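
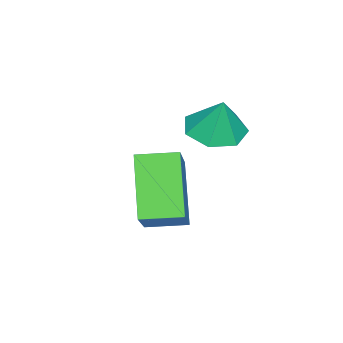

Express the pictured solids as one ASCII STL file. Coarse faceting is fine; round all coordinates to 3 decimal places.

solid 
facet normal -0.195 -0.264 -0.945
outer loop
vertex -1.474 -2.056 -1.568
vertex -2.276 -2.237 -1.352
vertex -1.954 -1.499 -1.625
endloop
endfacet
facet normal 0.722 0.647 0.243
outer loop
vertex -1.474 -2.056 -1.568
vertex -1.954 -1.499 -1.625
vertex -2.044 -1.923 -0.228
endloop
endfacet
facet normal -0.195 -0.264 -0.945
outer loop
vertex -1.954 -1.499 -1.625
vertex -2.276 -2.237 -1.352
vertex -2.677 -1.498 -1.476
endloop
endfacet
facet normal 0.062 0.954 0.294
outer loop
vertex -1.954 -1.499 -1.625
vertex -2.677 -1.498 -1.476
vertex -2.044 -1.923 -0.228
endloop
endfacet
facet normal -0.195 -0.264 -0.945
outer loop
vertex -2.677 -1.498 -1.476
vertex -2.276 -2.237 -1.352
vertex -3.097 -2.053 -1.234
endloop
endfacet
facet normal -0.566 0.650 0.508
outer loop
vertex -2.677 -1.498 -1.476
vertex -3.097 -2.053 -1.234
vertex -2.044 -1.923 -0.228
endloop
endfacet
facet normal -0.195 -0.264 -0.945
outer loop
vertex -3.097 -2.053 -1.234
vertex -2.276 -2.237 -1.352
vertex -2.9 -2.747 -1.081
endloop
endfacet
facet normal -0.688 -0.036 0.725
outer loop
vertex -3.097 -2.053 -1.234
vertex -2.9 -2.747 -1.081
vertex -2.044 -1.923 -0.228
endloop
endfacet
facet normal -0.195 -0.264 -0.945
outer loop
vertex -2.9 -2.747 -1.081
vertex -2.276 -2.237 -1.352
vertex -2.232 -3.057 -1.132
endloop
endfacet
facet normal -0.213 -0.587 0.781
outer loop
vertex -2.9 -2.747 -1.081
vertex -2.232 -3.057 -1.132
vertex -2.044 -1.923 -0.228
endloop
endfacet
facet normal -0.195 -0.264 -0.945
outer loop
vertex -2.232 -3.057 -1.132
vertex -2.276 -2.237 -1.352
vertex -1.598 -2.749 -1.349
endloop
endfacet
facet normal 0.503 -0.588 0.633
outer loop
vertex -2.232 -3.057 -1.132
vertex -1.598 -2.749 -1.349
vertex -2.044 -1.923 -0.228
endloop
endfacet
facet normal -0.195 -0.264 -0.945
outer loop
vertex -1.598 -2.749 -1.349
vertex -2.276 -2.237 -1.352
vertex -1.474 -2.056 -1.568
endloop
endfacet
facet normal 0.918 -0.040 0.394
outer loop
vertex -1.598 -2.749 -1.349
vertex -1.474 -2.056 -1.568
vertex -2.044 -1.923 -0.228
endloop
endfacet
facet normal -0.708 -0.277 -0.650
outer loop
vertex -1.468 -3.949 -2.724
vertex -1.953 -2.932 -2.629
vertex -0.362 -3.281 -4.212
endloop
endfacet
facet normal 0.429 -0.899 -0.085
outer loop
vertex 1.053 -2.728 -2.911
vertex -1.468 -3.949 -2.724
vertex -0.362 -3.281 -4.212
endloop
endfacet
facet normal -0.708 -0.276 -0.650
outer loop
vertex -0.362 -3.281 -4.212
vertex -1.953 -2.932 -2.629
vertex -0.847 -2.265 -4.116
endloop
endfacet
facet normal 0.561 0.339 -0.755
outer loop
vertex -0.847 -2.265 -4.116
vertex 1.053 -2.728 -2.911
vertex -0.362 -3.281 -4.212
endloop
endfacet
facet normal -0.562 -0.338 0.755
outer loop
vertex -1.468 -3.949 -2.724
vertex -0.538 -2.379 -1.328
vertex -1.953 -2.932 -2.629
endloop
endfacet
facet normal 0.429 -0.899 -0.084
outer loop
vertex -0.053 -3.395 -1.424
vertex -1.468 -3.949 -2.724
vertex 1.053 -2.728 -2.911
endloop
endfacet
facet normal -0.561 -0.339 0.755
outer loop
vertex -0.053 -3.395 -1.424
vertex -0.538 -2.379 -1.328
vertex -1.468 -3.949 -2.724
endloop
endfacet
facet normal -0.429 0.899 0.084
outer loop
vertex -1.953 -2.932 -2.629
vertex -0.538 -2.379 -1.328
vertex -0.847 -2.265 -4.116
endloop
endfacet
facet normal 0.561 0.338 -0.755
outer loop
vertex 0.568 -1.711 -2.816
vertex 1.053 -2.728 -2.911
vertex -0.847 -2.265 -4.116
endloop
endfacet
facet normal -0.430 0.899 0.084
outer loop
vertex -0.847 -2.265 -4.116
vertex -0.538 -2.379 -1.328
vertex 0.568 -1.711 -2.816
endloop
endfacet
facet normal 0.707 0.277 0.650
outer loop
vertex 0.568 -1.711 -2.816
vertex -0.053 -3.395 -1.424
vertex 1.053 -2.728 -2.911
endloop
endfacet
facet normal 0.708 0.276 0.650
outer loop
vertex -0.538 -2.379 -1.328
vertex -0.053 -3.395 -1.424
vertex 0.568 -1.711 -2.816
endloop
endfacet

endsolid


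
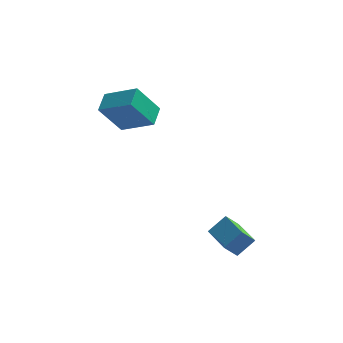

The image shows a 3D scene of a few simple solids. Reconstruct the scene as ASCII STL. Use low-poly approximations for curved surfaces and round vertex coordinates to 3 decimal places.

solid 
facet normal -0.649 -0.407 -0.643
outer loop
vertex 1.19 -4.832 -2.136
vertex 0.468 -3.691 -2.13
vertex 1.682 -4.516 -2.833
endloop
endfacet
facet normal 0.535 -0.845 -0.006
outer loop
vertex 2.332 -4.109 -2.19
vertex 1.19 -4.832 -2.136
vertex 1.682 -4.516 -2.833
endloop
endfacet
facet normal -0.649 -0.407 -0.643
outer loop
vertex 1.682 -4.516 -2.833
vertex 0.468 -3.691 -2.13
vertex 0.961 -3.375 -2.827
endloop
endfacet
facet normal 0.541 0.346 -0.766
outer loop
vertex 0.961 -3.375 -2.827
vertex 2.332 -4.109 -2.19
vertex 1.682 -4.516 -2.833
endloop
endfacet
facet normal -0.541 -0.346 0.766
outer loop
vertex 1.19 -4.832 -2.136
vertex 1.118 -3.284 -1.487
vertex 0.468 -3.691 -2.13
endloop
endfacet
facet normal 0.535 -0.845 -0.005
outer loop
vertex 1.839 -4.425 -1.493
vertex 1.19 -4.832 -2.136
vertex 2.332 -4.109 -2.19
endloop
endfacet
facet normal -0.542 -0.346 0.766
outer loop
vertex 1.839 -4.425 -1.493
vertex 1.118 -3.284 -1.487
vertex 1.19 -4.832 -2.136
endloop
endfacet
facet normal -0.534 0.845 0.005
outer loop
vertex 0.468 -3.691 -2.13
vertex 1.118 -3.284 -1.487
vertex 0.961 -3.375 -2.827
endloop
endfacet
facet normal 0.541 0.347 -0.766
outer loop
vertex 1.61 -2.968 -2.184
vertex 2.332 -4.109 -2.19
vertex 0.961 -3.375 -2.827
endloop
endfacet
facet normal -0.535 0.845 0.005
outer loop
vertex 0.961 -3.375 -2.827
vertex 1.118 -3.284 -1.487
vertex 1.61 -2.968 -2.184
endloop
endfacet
facet normal 0.649 0.407 0.643
outer loop
vertex 1.61 -2.968 -2.184
vertex 1.839 -4.425 -1.493
vertex 2.332 -4.109 -2.19
endloop
endfacet
facet normal 0.649 0.407 0.643
outer loop
vertex 1.118 -3.284 -1.487
vertex 1.839 -4.425 -1.493
vertex 1.61 -2.968 -2.184
endloop
endfacet
facet normal -0.518 -0.221 0.826
outer loop
vertex -2.757 0.261 3.303
vertex -4.143 0.722 2.557
vertex -2.888 -0.673 2.971
endloop
endfacet
facet normal 0.845 -0.280 0.455
outer loop
vertex -2.017 -0.302 1.583
vertex -2.757 0.261 3.303
vertex -2.888 -0.673 2.971
endloop
endfacet
facet normal -0.519 -0.222 0.826
outer loop
vertex -2.888 -0.673 2.971
vertex -4.143 0.722 2.557
vertex -4.274 -0.212 2.224
endloop
endfacet
facet normal -0.132 -0.934 -0.332
outer loop
vertex -4.274 -0.212 2.224
vertex -2.017 -0.302 1.583
vertex -2.888 -0.673 2.971
endloop
endfacet
facet normal 0.132 0.934 0.332
outer loop
vertex -2.757 0.261 3.303
vertex -3.272 1.093 1.169
vertex -4.143 0.722 2.557
endloop
endfacet
facet normal 0.845 -0.281 0.455
outer loop
vertex -1.886 0.632 1.916
vertex -2.757 0.261 3.303
vertex -2.017 -0.302 1.583
endloop
endfacet
facet normal 0.131 0.934 0.332
outer loop
vertex -1.886 0.632 1.916
vertex -3.272 1.093 1.169
vertex -2.757 0.261 3.303
endloop
endfacet
facet normal -0.845 0.281 -0.455
outer loop
vertex -4.143 0.722 2.557
vertex -3.272 1.093 1.169
vertex -4.274 -0.212 2.224
endloop
endfacet
facet normal -0.132 -0.934 -0.332
outer loop
vertex -3.403 0.159 0.837
vertex -2.017 -0.302 1.583
vertex -4.274 -0.212 2.224
endloop
endfacet
facet normal -0.845 0.280 -0.456
outer loop
vertex -4.274 -0.212 2.224
vertex -3.272 1.093 1.169
vertex -3.403 0.159 0.837
endloop
endfacet
facet normal 0.518 0.222 -0.826
outer loop
vertex -3.403 0.159 0.837
vertex -1.886 0.632 1.916
vertex -2.017 -0.302 1.583
endloop
endfacet
facet normal 0.519 0.221 -0.826
outer loop
vertex -3.272 1.093 1.169
vertex -1.886 0.632 1.916
vertex -3.403 0.159 0.837
endloop
endfacet

endsolid


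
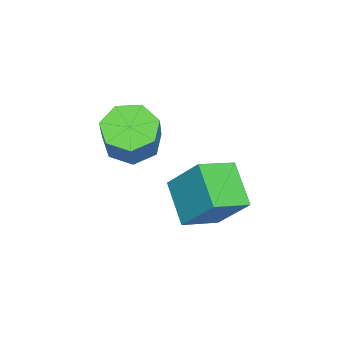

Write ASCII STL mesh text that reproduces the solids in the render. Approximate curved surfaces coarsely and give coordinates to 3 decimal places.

solid 
facet normal -0.715 0.614 -0.334
outer loop
vertex -2.162 0.119 -2.119
vertex -1.014 0.962 -3.028
vertex -2.455 -0.977 -3.503
endloop
endfacet
facet normal -0.679 -0.499 0.539
outer loop
vertex -1.446 -1.842 -3.032
vertex -2.162 0.119 -2.119
vertex -2.455 -0.977 -3.503
endloop
endfacet
facet normal -0.715 0.614 -0.334
outer loop
vertex -2.455 -0.977 -3.503
vertex -1.014 0.962 -3.028
vertex -1.307 -0.134 -4.413
endloop
endfacet
facet normal -0.164 -0.612 -0.774
outer loop
vertex -1.307 -0.134 -4.413
vertex -1.446 -1.842 -3.032
vertex -2.455 -0.977 -3.503
endloop
endfacet
facet normal 0.163 0.612 0.774
outer loop
vertex -2.162 0.119 -2.119
vertex -0.005 0.097 -2.557
vertex -1.014 0.962 -3.028
endloop
endfacet
facet normal -0.679 -0.499 0.538
outer loop
vertex -1.153 -0.746 -1.647
vertex -2.162 0.119 -2.119
vertex -1.446 -1.842 -3.032
endloop
endfacet
facet normal 0.163 0.613 0.773
outer loop
vertex -1.153 -0.746 -1.647
vertex -0.005 0.097 -2.557
vertex -2.162 0.119 -2.119
endloop
endfacet
facet normal 0.679 0.499 -0.538
outer loop
vertex -1.014 0.962 -3.028
vertex -0.005 0.097 -2.557
vertex -1.307 -0.134 -4.413
endloop
endfacet
facet normal -0.163 -0.612 -0.774
outer loop
vertex -0.298 -0.999 -3.941
vertex -1.446 -1.842 -3.032
vertex -1.307 -0.134 -4.413
endloop
endfacet
facet normal 0.679 0.498 -0.539
outer loop
vertex -1.307 -0.134 -4.413
vertex -0.005 0.097 -2.557
vertex -0.298 -0.999 -3.941
endloop
endfacet
facet normal 0.715 -0.614 0.334
outer loop
vertex -0.298 -0.999 -3.941
vertex -1.153 -0.746 -1.647
vertex -1.446 -1.842 -3.032
endloop
endfacet
facet normal 0.715 -0.613 0.334
outer loop
vertex -0.005 0.097 -2.557
vertex -1.153 -0.746 -1.647
vertex -0.298 -0.999 -3.941
endloop
endfacet
facet normal -0.537 -0.148 -0.831
outer loop
vertex -0.48 -2.604 -1.608
vertex -1.201 -2.886 -1.092
vertex -0.994 -2.025 -1.379
endloop
endfacet
facet normal 0.554 0.681 -0.479
outer loop
vertex -0.48 -2.604 -1.608
vertex -0.994 -2.025 -1.379
vertex 0.362 -2.372 -0.303
endloop
endfacet
facet normal 0.554 0.682 -0.478
outer loop
vertex 0.362 -2.372 -0.303
vertex -0.994 -2.025 -1.379
vertex -0.152 -1.794 -0.074
endloop
endfacet
facet normal 0.536 0.147 0.831
outer loop
vertex 0.362 -2.372 -0.303
vertex -0.152 -1.794 -0.074
vertex -0.359 -2.654 0.212
endloop
endfacet
facet normal -0.536 -0.148 -0.831
outer loop
vertex -0.994 -2.025 -1.379
vertex -1.201 -2.886 -1.092
vertex -1.664 -2.095 -0.934
endloop
endfacet
facet normal -0.153 0.985 -0.076
outer loop
vertex -0.994 -2.025 -1.379
vertex -1.664 -2.095 -0.934
vertex -0.152 -1.794 -0.074
endloop
endfacet
facet normal -0.152 0.985 -0.077
outer loop
vertex -0.152 -1.794 -0.074
vertex -1.664 -2.095 -0.934
vertex -0.822 -1.863 0.371
endloop
endfacet
facet normal 0.537 0.147 0.831
outer loop
vertex -0.152 -1.794 -0.074
vertex -0.822 -1.863 0.371
vertex -0.359 -2.654 0.212
endloop
endfacet
facet normal -0.536 -0.148 -0.831
outer loop
vertex -1.664 -2.095 -0.934
vertex -1.201 -2.886 -1.092
vertex -1.985 -2.76 -0.609
endloop
endfacet
facet normal -0.745 0.547 0.383
outer loop
vertex -1.664 -2.095 -0.934
vertex -1.985 -2.76 -0.609
vertex -0.822 -1.863 0.371
endloop
endfacet
facet normal -0.744 0.547 0.383
outer loop
vertex -0.822 -1.863 0.371
vertex -1.985 -2.76 -0.609
vertex -1.144 -2.529 0.696
endloop
endfacet
facet normal 0.536 0.147 0.831
outer loop
vertex -0.822 -1.863 0.371
vertex -1.144 -2.529 0.696
vertex -0.359 -2.654 0.212
endloop
endfacet
facet normal -0.536 -0.147 -0.831
outer loop
vertex -1.985 -2.76 -0.609
vertex -1.201 -2.886 -1.092
vertex -1.716 -3.52 -0.648
endloop
endfacet
facet normal -0.776 -0.303 0.554
outer loop
vertex -1.985 -2.76 -0.609
vertex -1.716 -3.52 -0.648
vertex -1.144 -2.529 0.696
endloop
endfacet
facet normal -0.775 -0.304 0.554
outer loop
vertex -1.144 -2.529 0.696
vertex -1.716 -3.52 -0.648
vertex -0.874 -3.288 0.657
endloop
endfacet
facet normal 0.536 0.148 0.831
outer loop
vertex -1.144 -2.529 0.696
vertex -0.874 -3.288 0.657
vertex -0.359 -2.654 0.212
endloop
endfacet
facet normal -0.536 -0.147 -0.831
outer loop
vertex -1.716 -3.52 -0.648
vertex -1.201 -2.886 -1.092
vertex -1.059 -3.802 -1.022
endloop
endfacet
facet normal -0.222 -0.925 0.308
outer loop
vertex -1.716 -3.52 -0.648
vertex -1.059 -3.802 -1.022
vertex -0.874 -3.288 0.657
endloop
endfacet
facet normal -0.223 -0.925 0.308
outer loop
vertex -0.874 -3.288 0.657
vertex -1.059 -3.802 -1.022
vertex -0.217 -3.571 0.283
endloop
endfacet
facet normal 0.537 0.147 0.831
outer loop
vertex -0.874 -3.288 0.657
vertex -0.217 -3.571 0.283
vertex -0.359 -2.654 0.212
endloop
endfacet
facet normal -0.536 -0.147 -0.832
outer loop
vertex -1.059 -3.802 -1.022
vertex -1.201 -2.886 -1.092
vertex -0.508 -3.394 -1.449
endloop
endfacet
facet normal 0.498 -0.850 -0.171
outer loop
vertex -1.059 -3.802 -1.022
vertex -0.508 -3.394 -1.449
vertex -0.217 -3.571 0.283
endloop
endfacet
facet normal 0.498 -0.850 -0.171
outer loop
vertex -0.217 -3.571 0.283
vertex -0.508 -3.394 -1.449
vertex 0.333 -3.163 -0.144
endloop
endfacet
facet normal 0.536 0.147 0.831
outer loop
vertex -0.217 -3.571 0.283
vertex 0.333 -3.163 -0.144
vertex -0.359 -2.654 0.212
endloop
endfacet
facet normal -0.537 -0.148 -0.831
outer loop
vertex -0.508 -3.394 -1.449
vertex -1.201 -2.886 -1.092
vertex -0.48 -2.604 -1.608
endloop
endfacet
facet normal 0.844 -0.135 -0.520
outer loop
vertex -0.508 -3.394 -1.449
vertex -0.48 -2.604 -1.608
vertex 0.333 -3.163 -0.144
endloop
endfacet
facet normal 0.843 -0.135 -0.520
outer loop
vertex 0.333 -3.163 -0.144
vertex -0.48 -2.604 -1.608
vertex 0.362 -2.372 -0.303
endloop
endfacet
facet normal 0.536 0.147 0.831
outer loop
vertex 0.333 -3.163 -0.144
vertex 0.362 -2.372 -0.303
vertex -0.359 -2.654 0.212
endloop
endfacet

endsolid


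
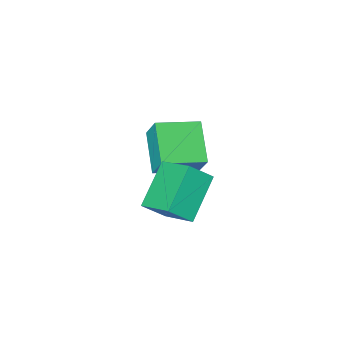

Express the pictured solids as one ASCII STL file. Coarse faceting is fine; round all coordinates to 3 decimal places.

solid 
facet normal -0.719 -0.453 0.527
outer loop
vertex 3.599 -0.755 -0.81
vertex 3.353 0.602 0.02
vertex 2.833 -0.427 -1.574
endloop
endfacet
facet normal 0.153 -0.843 -0.516
outer loop
vertex 4.207 0.438 -2.58
vertex 3.599 -0.755 -0.81
vertex 2.833 -0.427 -1.574
endloop
endfacet
facet normal -0.719 -0.453 0.527
outer loop
vertex 2.833 -0.427 -1.574
vertex 3.353 0.602 0.02
vertex 2.587 0.93 -0.743
endloop
endfacet
facet normal -0.678 0.291 -0.675
outer loop
vertex 2.587 0.93 -0.743
vertex 4.207 0.438 -2.58
vertex 2.833 -0.427 -1.574
endloop
endfacet
facet normal 0.678 -0.290 0.676
outer loop
vertex 3.599 -0.755 -0.81
vertex 4.727 1.467 -0.986
vertex 3.353 0.602 0.02
endloop
endfacet
facet normal 0.153 -0.843 -0.516
outer loop
vertex 4.973 0.11 -1.817
vertex 3.599 -0.755 -0.81
vertex 4.207 0.438 -2.58
endloop
endfacet
facet normal 0.678 -0.291 0.675
outer loop
vertex 4.973 0.11 -1.817
vertex 4.727 1.467 -0.986
vertex 3.599 -0.755 -0.81
endloop
endfacet
facet normal -0.153 0.843 0.516
outer loop
vertex 3.353 0.602 0.02
vertex 4.727 1.467 -0.986
vertex 2.587 0.93 -0.743
endloop
endfacet
facet normal -0.678 0.290 -0.675
outer loop
vertex 3.961 1.795 -1.75
vertex 4.207 0.438 -2.58
vertex 2.587 0.93 -0.743
endloop
endfacet
facet normal -0.153 0.843 0.515
outer loop
vertex 2.587 0.93 -0.743
vertex 4.727 1.467 -0.986
vertex 3.961 1.795 -1.75
endloop
endfacet
facet normal 0.719 0.453 -0.527
outer loop
vertex 3.961 1.795 -1.75
vertex 4.973 0.11 -1.817
vertex 4.207 0.438 -2.58
endloop
endfacet
facet normal 0.719 0.453 -0.527
outer loop
vertex 4.727 1.467 -0.986
vertex 4.973 0.11 -1.817
vertex 3.961 1.795 -1.75
endloop
endfacet
facet normal -0.931 0.317 -0.180
outer loop
vertex 0.62 -2.919 -2.005
vertex 1.276 -1.436 -2.786
vertex 0.633 -3.516 -3.126
endloop
endfacet
facet normal -0.364 -0.824 0.434
outer loop
vertex 2.244 -4.064 -2.814
vertex 0.62 -2.919 -2.005
vertex 0.633 -3.516 -3.126
endloop
endfacet
facet normal -0.931 0.317 -0.180
outer loop
vertex 0.633 -3.516 -3.126
vertex 1.276 -1.436 -2.786
vertex 1.289 -2.033 -3.907
endloop
endfacet
facet normal 0.011 -0.470 -0.883
outer loop
vertex 1.289 -2.033 -3.907
vertex 2.244 -4.064 -2.814
vertex 0.633 -3.516 -3.126
endloop
endfacet
facet normal -0.011 0.470 0.883
outer loop
vertex 0.62 -2.919 -2.005
vertex 2.887 -1.984 -2.474
vertex 1.276 -1.436 -2.786
endloop
endfacet
facet normal -0.364 -0.824 0.434
outer loop
vertex 2.231 -3.467 -1.693
vertex 0.62 -2.919 -2.005
vertex 2.244 -4.064 -2.814
endloop
endfacet
facet normal -0.011 0.470 0.883
outer loop
vertex 2.231 -3.467 -1.693
vertex 2.887 -1.984 -2.474
vertex 0.62 -2.919 -2.005
endloop
endfacet
facet normal 0.364 0.824 -0.434
outer loop
vertex 1.276 -1.436 -2.786
vertex 2.887 -1.984 -2.474
vertex 1.289 -2.033 -3.907
endloop
endfacet
facet normal 0.011 -0.470 -0.883
outer loop
vertex 2.9 -2.581 -3.595
vertex 2.244 -4.064 -2.814
vertex 1.289 -2.033 -3.907
endloop
endfacet
facet normal 0.364 0.824 -0.434
outer loop
vertex 1.289 -2.033 -3.907
vertex 2.887 -1.984 -2.474
vertex 2.9 -2.581 -3.595
endloop
endfacet
facet normal 0.931 -0.317 0.180
outer loop
vertex 2.9 -2.581 -3.595
vertex 2.231 -3.467 -1.693
vertex 2.244 -4.064 -2.814
endloop
endfacet
facet normal 0.931 -0.317 0.180
outer loop
vertex 2.887 -1.984 -2.474
vertex 2.231 -3.467 -1.693
vertex 2.9 -2.581 -3.595
endloop
endfacet

endsolid


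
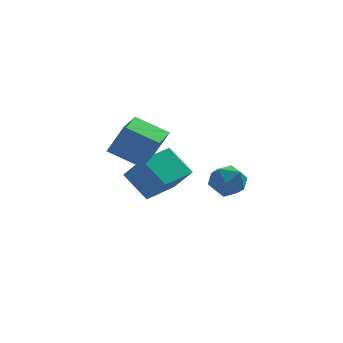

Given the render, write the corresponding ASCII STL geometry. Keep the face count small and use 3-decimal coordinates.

solid 
facet normal -0.886 0.009 0.464
outer loop
vertex 2.57 -1.256 -2.104
vertex 2.403 -2.114 -2.407
vertex 2.829 -1.985 -1.596
endloop
endfacet
facet normal -0.415 0.416 0.809
outer loop
vertex 2.57 -1.256 -2.104
vertex 2.829 -1.985 -1.596
vertex 3.393 -1.256 -1.682
endloop
endfacet
facet normal -0.183 0.916 0.357
outer loop
vertex 2.57 -1.256 -2.104
vertex 3.393 -1.256 -1.682
vertex 3.316 -0.935 -2.546
endloop
endfacet
facet normal -0.511 0.817 -0.268
outer loop
vertex 2.57 -1.256 -2.104
vertex 3.316 -0.935 -2.546
vertex 2.704 -1.465 -2.995
endloop
endfacet
facet normal -0.945 0.255 -0.202
outer loop
vertex 2.57 -1.256 -2.104
vertex 2.704 -1.465 -2.995
vertex 2.403 -2.114 -2.407
endloop
endfacet
facet normal 0.142 0.007 0.990
outer loop
vertex 3.393 -1.256 -1.682
vertex 2.829 -1.985 -1.596
vertex 3.736 -2.115 -1.725
endloop
endfacet
facet normal -0.621 -0.655 0.430
outer loop
vertex 2.829 -1.985 -1.596
vertex 2.403 -2.114 -2.407
vertex 3.124 -2.645 -2.174
endloop
endfacet
facet normal -0.718 -0.254 -0.648
outer loop
vertex 2.403 -2.114 -2.407
vertex 2.704 -1.465 -2.995
vertex 3.047 -2.324 -3.038
endloop
endfacet
facet normal -0.013 0.655 -0.755
outer loop
vertex 2.704 -1.465 -2.995
vertex 3.316 -0.935 -2.546
vertex 3.611 -1.595 -3.124
endloop
endfacet
facet normal 0.518 0.816 0.257
outer loop
vertex 3.316 -0.935 -2.546
vertex 3.393 -1.256 -1.682
vertex 4.037 -1.466 -2.313
endloop
endfacet
facet normal 0.511 -0.817 0.268
outer loop
vertex 3.87 -2.324 -2.616
vertex 3.736 -2.115 -1.725
vertex 3.124 -2.645 -2.174
endloop
endfacet
facet normal 0.183 -0.916 -0.357
outer loop
vertex 3.87 -2.324 -2.616
vertex 3.124 -2.645 -2.174
vertex 3.047 -2.324 -3.038
endloop
endfacet
facet normal 0.415 -0.416 -0.809
outer loop
vertex 3.87 -2.324 -2.616
vertex 3.047 -2.324 -3.038
vertex 3.611 -1.595 -3.124
endloop
endfacet
facet normal 0.886 -0.009 -0.464
outer loop
vertex 3.87 -2.324 -2.616
vertex 3.611 -1.595 -3.124
vertex 4.037 -1.466 -2.313
endloop
endfacet
facet normal 0.945 -0.255 0.202
outer loop
vertex 3.87 -2.324 -2.616
vertex 4.037 -1.466 -2.313
vertex 3.736 -2.115 -1.725
endloop
endfacet
facet normal 0.013 -0.655 0.755
outer loop
vertex 3.124 -2.645 -2.174
vertex 3.736 -2.115 -1.725
vertex 2.829 -1.985 -1.596
endloop
endfacet
facet normal -0.518 -0.816 -0.257
outer loop
vertex 3.047 -2.324 -3.038
vertex 3.124 -2.645 -2.174
vertex 2.403 -2.114 -2.407
endloop
endfacet
facet normal -0.142 -0.007 -0.990
outer loop
vertex 3.611 -1.595 -3.124
vertex 3.047 -2.324 -3.038
vertex 2.704 -1.465 -2.995
endloop
endfacet
facet normal 0.621 0.655 -0.430
outer loop
vertex 4.037 -1.466 -2.313
vertex 3.611 -1.595 -3.124
vertex 3.316 -0.935 -2.546
endloop
endfacet
facet normal 0.718 0.254 0.648
outer loop
vertex 3.736 -2.115 -1.725
vertex 4.037 -1.466 -2.313
vertex 3.393 -1.256 -1.682
endloop
endfacet
facet normal -0.595 0.413 0.689
outer loop
vertex -0.395 2.221 -2.67
vertex 0.798 3.578 -2.453
vertex -1.213 3.141 -3.927
endloop
endfacet
facet normal -0.656 -0.746 -0.119
outer loop
vertex -0.178 2.422 -5.127
vertex -0.395 2.221 -2.67
vertex -1.213 3.141 -3.927
endloop
endfacet
facet normal -0.595 0.413 0.689
outer loop
vertex -1.213 3.141 -3.927
vertex 0.798 3.578 -2.453
vertex -0.02 4.498 -3.71
endloop
endfacet
facet normal -0.465 0.523 -0.714
outer loop
vertex -0.02 4.498 -3.71
vertex -0.178 2.422 -5.127
vertex -1.213 3.141 -3.927
endloop
endfacet
facet normal 0.465 -0.523 0.714
outer loop
vertex -0.395 2.221 -2.67
vertex 1.833 2.859 -3.653
vertex 0.798 3.578 -2.453
endloop
endfacet
facet normal -0.656 -0.746 -0.119
outer loop
vertex 0.64 1.502 -3.87
vertex -0.395 2.221 -2.67
vertex -0.178 2.422 -5.127
endloop
endfacet
facet normal 0.465 -0.523 0.714
outer loop
vertex 0.64 1.502 -3.87
vertex 1.833 2.859 -3.653
vertex -0.395 2.221 -2.67
endloop
endfacet
facet normal 0.656 0.746 0.119
outer loop
vertex 0.798 3.578 -2.453
vertex 1.833 2.859 -3.653
vertex -0.02 4.498 -3.71
endloop
endfacet
facet normal -0.465 0.523 -0.714
outer loop
vertex 1.015 3.779 -4.91
vertex -0.178 2.422 -5.127
vertex -0.02 4.498 -3.71
endloop
endfacet
facet normal 0.656 0.746 0.119
outer loop
vertex -0.02 4.498 -3.71
vertex 1.833 2.859 -3.653
vertex 1.015 3.779 -4.91
endloop
endfacet
facet normal 0.595 -0.413 -0.689
outer loop
vertex 1.015 3.779 -4.91
vertex 0.64 1.502 -3.87
vertex -0.178 2.422 -5.127
endloop
endfacet
facet normal 0.595 -0.413 -0.689
outer loop
vertex 1.833 2.859 -3.653
vertex 0.64 1.502 -3.87
vertex 1.015 3.779 -4.91
endloop
endfacet
facet normal -0.860 0.220 0.461
outer loop
vertex -1.088 0.423 -0.074
vertex -0.656 2.098 -0.066
vertex -1.832 0.622 -1.556
endloop
endfacet
facet normal -0.250 -0.968 -0.005
outer loop
vertex -0.344 0.242 -2.354
vertex -1.088 0.423 -0.074
vertex -1.832 0.622 -1.556
endloop
endfacet
facet normal -0.860 0.220 0.461
outer loop
vertex -1.832 0.622 -1.556
vertex -0.656 2.098 -0.066
vertex -1.4 2.297 -1.549
endloop
endfacet
facet normal -0.446 0.119 -0.887
outer loop
vertex -1.4 2.297 -1.549
vertex -0.344 0.242 -2.354
vertex -1.832 0.622 -1.556
endloop
endfacet
facet normal 0.445 -0.119 0.887
outer loop
vertex -1.088 0.423 -0.074
vertex 0.832 1.718 -0.864
vertex -0.656 2.098 -0.066
endloop
endfacet
facet normal -0.250 -0.968 -0.005
outer loop
vertex 0.4 0.043 -0.871
vertex -1.088 0.423 -0.074
vertex -0.344 0.242 -2.354
endloop
endfacet
facet normal 0.445 -0.119 0.888
outer loop
vertex 0.4 0.043 -0.871
vertex 0.832 1.718 -0.864
vertex -1.088 0.423 -0.074
endloop
endfacet
facet normal 0.250 0.968 0.005
outer loop
vertex -0.656 2.098 -0.066
vertex 0.832 1.718 -0.864
vertex -1.4 2.297 -1.549
endloop
endfacet
facet normal -0.445 0.119 -0.888
outer loop
vertex 0.088 1.917 -2.346
vertex -0.344 0.242 -2.354
vertex -1.4 2.297 -1.549
endloop
endfacet
facet normal 0.250 0.968 0.005
outer loop
vertex -1.4 2.297 -1.549
vertex 0.832 1.718 -0.864
vertex 0.088 1.917 -2.346
endloop
endfacet
facet normal 0.860 -0.220 -0.461
outer loop
vertex 0.088 1.917 -2.346
vertex 0.4 0.043 -0.871
vertex -0.344 0.242 -2.354
endloop
endfacet
facet normal 0.860 -0.220 -0.461
outer loop
vertex 0.832 1.718 -0.864
vertex 0.4 0.043 -0.871
vertex 0.088 1.917 -2.346
endloop
endfacet

endsolid


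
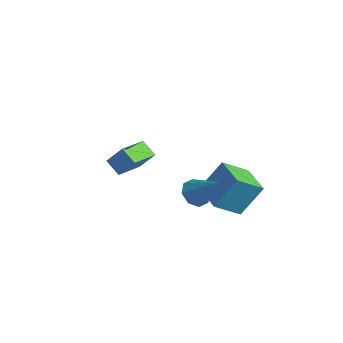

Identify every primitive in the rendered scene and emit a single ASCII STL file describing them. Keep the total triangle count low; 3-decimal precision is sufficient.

solid 
facet normal -0.911 0.411 -0.035
outer loop
vertex 1.828 2.927 0.629
vertex 2.429 4.163 -0.486
vertex 1.38 1.808 -0.853
endloop
endfacet
facet normal -0.340 -0.698 0.630
outer loop
vertex 2.911 1.117 -0.794
vertex 1.828 2.927 0.629
vertex 1.38 1.808 -0.853
endloop
endfacet
facet normal -0.911 0.411 -0.035
outer loop
vertex 1.38 1.808 -0.853
vertex 2.429 4.163 -0.486
vertex 1.981 3.044 -1.968
endloop
endfacet
facet normal -0.235 -0.586 -0.776
outer loop
vertex 1.981 3.044 -1.968
vertex 2.911 1.117 -0.794
vertex 1.38 1.808 -0.853
endloop
endfacet
facet normal 0.235 0.586 0.776
outer loop
vertex 1.828 2.927 0.629
vertex 3.96 3.472 -0.427
vertex 2.429 4.163 -0.486
endloop
endfacet
facet normal -0.340 -0.698 0.630
outer loop
vertex 3.359 2.236 0.688
vertex 1.828 2.927 0.629
vertex 2.911 1.117 -0.794
endloop
endfacet
facet normal 0.235 0.586 0.776
outer loop
vertex 3.359 2.236 0.688
vertex 3.96 3.472 -0.427
vertex 1.828 2.927 0.629
endloop
endfacet
facet normal 0.340 0.698 -0.630
outer loop
vertex 2.429 4.163 -0.486
vertex 3.96 3.472 -0.427
vertex 1.981 3.044 -1.968
endloop
endfacet
facet normal -0.235 -0.586 -0.776
outer loop
vertex 3.512 2.353 -1.909
vertex 2.911 1.117 -0.794
vertex 1.981 3.044 -1.968
endloop
endfacet
facet normal 0.340 0.698 -0.630
outer loop
vertex 1.981 3.044 -1.968
vertex 3.96 3.472 -0.427
vertex 3.512 2.353 -1.909
endloop
endfacet
facet normal 0.911 -0.411 0.035
outer loop
vertex 3.512 2.353 -1.909
vertex 3.359 2.236 0.688
vertex 2.911 1.117 -0.794
endloop
endfacet
facet normal 0.911 -0.411 0.035
outer loop
vertex 3.96 3.472 -0.427
vertex 3.359 2.236 0.688
vertex 3.512 2.353 -1.909
endloop
endfacet
facet normal -0.865 0.074 0.497
outer loop
vertex -3.091 1.233 -0.187
vertex -3.374 3.008 -0.943
vertex -3.688 0.727 -1.15
endloop
endfacet
facet normal 0.146 -0.910 0.388
outer loop
vertex -2.806 0.652 -1.657
vertex -3.091 1.233 -0.187
vertex -3.688 0.727 -1.15
endloop
endfacet
facet normal -0.864 0.074 0.497
outer loop
vertex -3.688 0.727 -1.15
vertex -3.374 3.008 -0.943
vertex -3.971 2.503 -1.906
endloop
endfacet
facet normal -0.481 -0.407 -0.776
outer loop
vertex -3.971 2.503 -1.906
vertex -2.806 0.652 -1.657
vertex -3.688 0.727 -1.15
endloop
endfacet
facet normal 0.481 0.407 0.776
outer loop
vertex -3.091 1.233 -0.187
vertex -2.492 2.933 -1.45
vertex -3.374 3.008 -0.943
endloop
endfacet
facet normal 0.144 -0.910 0.388
outer loop
vertex -2.209 1.157 -0.694
vertex -3.091 1.233 -0.187
vertex -2.806 0.652 -1.657
endloop
endfacet
facet normal 0.481 0.407 0.776
outer loop
vertex -2.209 1.157 -0.694
vertex -2.492 2.933 -1.45
vertex -3.091 1.233 -0.187
endloop
endfacet
facet normal -0.145 0.910 -0.387
outer loop
vertex -3.374 3.008 -0.943
vertex -2.492 2.933 -1.45
vertex -3.971 2.503 -1.906
endloop
endfacet
facet normal -0.481 -0.407 -0.776
outer loop
vertex -3.089 2.427 -2.413
vertex -2.806 0.652 -1.657
vertex -3.971 2.503 -1.906
endloop
endfacet
facet normal -0.145 0.910 -0.388
outer loop
vertex -3.971 2.503 -1.906
vertex -2.492 2.933 -1.45
vertex -3.089 2.427 -2.413
endloop
endfacet
facet normal 0.864 -0.074 -0.497
outer loop
vertex -3.089 2.427 -2.413
vertex -2.209 1.157 -0.694
vertex -2.806 0.652 -1.657
endloop
endfacet
facet normal 0.865 -0.074 -0.497
outer loop
vertex -2.492 2.933 -1.45
vertex -2.209 1.157 -0.694
vertex -3.089 2.427 -2.413
endloop
endfacet
facet normal -0.638 -0.105 -0.763
outer loop
vertex 3.372 0.144 0.506
vertex 2.801 -0.06 1.011
vertex 3.058 0.621 0.703
endloop
endfacet
facet normal 0.759 0.602 -0.249
outer loop
vertex 3.372 0.144 0.506
vertex 3.058 0.621 0.703
vertex 4.019 0.14 2.469
endloop
endfacet
facet normal -0.639 -0.104 -0.762
outer loop
vertex 3.058 0.621 0.703
vertex 2.801 -0.06 1.011
vertex 2.593 0.699 1.082
endloop
endfacet
facet normal 0.259 0.958 0.120
outer loop
vertex 3.058 0.621 0.703
vertex 2.593 0.699 1.082
vertex 4.019 0.14 2.469
endloop
endfacet
facet normal -0.638 -0.103 -0.763
outer loop
vertex 2.593 0.699 1.082
vertex 2.801 -0.06 1.011
vertex 2.249 0.333 1.419
endloop
endfacet
facet normal -0.258 0.774 0.578
outer loop
vertex 2.593 0.699 1.082
vertex 2.249 0.333 1.419
vertex 4.019 0.14 2.469
endloop
endfacet
facet normal -0.638 -0.104 -0.763
outer loop
vertex 2.249 0.333 1.419
vertex 2.801 -0.06 1.011
vertex 2.229 -0.263 1.517
endloop
endfacet
facet normal -0.491 0.157 0.857
outer loop
vertex 2.249 0.333 1.419
vertex 2.229 -0.263 1.517
vertex 4.019 0.14 2.469
endloop
endfacet
facet normal -0.638 -0.106 -0.763
outer loop
vertex 2.229 -0.263 1.517
vertex 2.801 -0.06 1.011
vertex 2.544 -0.74 1.32
endloop
endfacet
facet normal -0.303 -0.528 0.793
outer loop
vertex 2.229 -0.263 1.517
vertex 2.544 -0.74 1.32
vertex 4.019 0.14 2.469
endloop
endfacet
facet normal -0.639 -0.105 -0.762
outer loop
vertex 2.544 -0.74 1.32
vertex 2.801 -0.06 1.011
vertex 3.009 -0.818 0.941
endloop
endfacet
facet normal 0.197 -0.884 0.424
outer loop
vertex 2.544 -0.74 1.32
vertex 3.009 -0.818 0.941
vertex 4.019 0.14 2.469
endloop
endfacet
facet normal -0.638 -0.105 -0.763
outer loop
vertex 3.009 -0.818 0.941
vertex 2.801 -0.06 1.011
vertex 3.352 -0.452 0.604
endloop
endfacet
facet normal 0.714 -0.700 -0.033
outer loop
vertex 3.009 -0.818 0.941
vertex 3.352 -0.452 0.604
vertex 4.019 0.14 2.469
endloop
endfacet
facet normal -0.638 -0.104 -0.763
outer loop
vertex 3.352 -0.452 0.604
vertex 2.801 -0.06 1.011
vertex 3.372 0.144 0.506
endloop
endfacet
facet normal 0.946 -0.083 -0.312
outer loop
vertex 3.352 -0.452 0.604
vertex 3.372 0.144 0.506
vertex 4.019 0.14 2.469
endloop
endfacet

endsolid


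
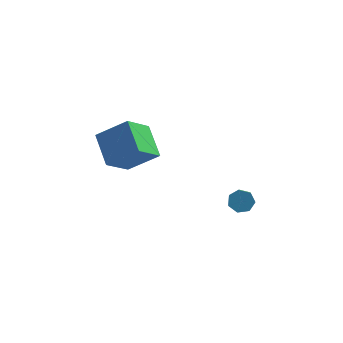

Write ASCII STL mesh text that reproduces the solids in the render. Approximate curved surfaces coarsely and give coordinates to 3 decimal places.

solid 
facet normal -0.214 0.808 -0.549
outer loop
vertex 4.107 -2.171 -3.951
vertex 3.685 -1.998 -3.532
vertex 4.287 -1.854 -3.555
endloop
endfacet
facet normal 0.918 -0.026 -0.396
outer loop
vertex 4.107 -2.171 -3.951
vertex 4.287 -1.854 -3.555
vertex 4.358 -3.115 -3.307
endloop
endfacet
facet normal 0.917 -0.026 -0.397
outer loop
vertex 4.358 -3.115 -3.307
vertex 4.287 -1.854 -3.555
vertex 4.538 -2.798 -2.912
endloop
endfacet
facet normal 0.215 -0.807 0.550
outer loop
vertex 4.358 -3.115 -3.307
vertex 4.538 -2.798 -2.912
vertex 3.935 -2.942 -2.888
endloop
endfacet
facet normal -0.214 0.807 -0.550
outer loop
vertex 4.287 -1.854 -3.555
vertex 3.685 -1.998 -3.532
vertex 4.013 -1.645 -3.142
endloop
endfacet
facet normal 0.833 0.445 0.328
outer loop
vertex 4.287 -1.854 -3.555
vertex 4.013 -1.645 -3.142
vertex 4.538 -2.798 -2.912
endloop
endfacet
facet normal 0.834 0.445 0.327
outer loop
vertex 4.538 -2.798 -2.912
vertex 4.013 -1.645 -3.142
vertex 4.264 -2.589 -2.498
endloop
endfacet
facet normal 0.215 -0.807 0.550
outer loop
vertex 4.538 -2.798 -2.912
vertex 4.264 -2.589 -2.498
vertex 3.935 -2.942 -2.888
endloop
endfacet
facet normal -0.215 0.807 -0.550
outer loop
vertex 4.013 -1.645 -3.142
vertex 3.685 -1.998 -3.532
vertex 3.492 -1.702 -3.022
endloop
endfacet
facet normal 0.122 0.581 0.805
outer loop
vertex 4.013 -1.645 -3.142
vertex 3.492 -1.702 -3.022
vertex 4.264 -2.589 -2.498
endloop
endfacet
facet normal 0.120 0.581 0.805
outer loop
vertex 4.264 -2.589 -2.498
vertex 3.492 -1.702 -3.022
vertex 3.743 -2.646 -2.379
endloop
endfacet
facet normal 0.214 -0.807 0.550
outer loop
vertex 4.264 -2.589 -2.498
vertex 3.743 -2.646 -2.379
vertex 3.935 -2.942 -2.888
endloop
endfacet
facet normal -0.215 0.807 -0.550
outer loop
vertex 3.492 -1.702 -3.022
vertex 3.685 -1.998 -3.532
vertex 3.115 -1.982 -3.286
endloop
endfacet
facet normal -0.681 0.280 0.676
outer loop
vertex 3.492 -1.702 -3.022
vertex 3.115 -1.982 -3.286
vertex 3.743 -2.646 -2.379
endloop
endfacet
facet normal -0.681 0.280 0.676
outer loop
vertex 3.743 -2.646 -2.379
vertex 3.115 -1.982 -3.286
vertex 3.366 -2.926 -2.643
endloop
endfacet
facet normal 0.214 -0.807 0.550
outer loop
vertex 3.743 -2.646 -2.379
vertex 3.366 -2.926 -2.643
vertex 3.935 -2.942 -2.888
endloop
endfacet
facet normal -0.215 0.807 -0.550
outer loop
vertex 3.115 -1.982 -3.286
vertex 3.685 -1.998 -3.532
vertex 3.168 -2.274 -3.735
endloop
endfacet
facet normal -0.972 -0.233 0.037
outer loop
vertex 3.115 -1.982 -3.286
vertex 3.168 -2.274 -3.735
vertex 3.366 -2.926 -2.643
endloop
endfacet
facet normal -0.972 -0.233 0.037
outer loop
vertex 3.366 -2.926 -2.643
vertex 3.168 -2.274 -3.735
vertex 3.419 -3.218 -3.091
endloop
endfacet
facet normal 0.215 -0.806 0.551
outer loop
vertex 3.366 -2.926 -2.643
vertex 3.419 -3.218 -3.091
vertex 3.935 -2.942 -2.888
endloop
endfacet
facet normal -0.215 0.807 -0.550
outer loop
vertex 3.168 -2.274 -3.735
vertex 3.685 -1.998 -3.532
vertex 3.609 -2.358 -4.031
endloop
endfacet
facet normal -0.530 -0.570 -0.628
outer loop
vertex 3.168 -2.274 -3.735
vertex 3.609 -2.358 -4.031
vertex 3.419 -3.218 -3.091
endloop
endfacet
facet normal -0.530 -0.570 -0.628
outer loop
vertex 3.419 -3.218 -3.091
vertex 3.609 -2.358 -4.031
vertex 3.86 -3.302 -3.387
endloop
endfacet
facet normal 0.215 -0.807 0.550
outer loop
vertex 3.419 -3.218 -3.091
vertex 3.86 -3.302 -3.387
vertex 3.935 -2.942 -2.888
endloop
endfacet
facet normal -0.215 0.807 -0.550
outer loop
vertex 3.609 -2.358 -4.031
vertex 3.685 -1.998 -3.532
vertex 4.107 -2.171 -3.951
endloop
endfacet
facet normal 0.311 -0.478 -0.822
outer loop
vertex 3.609 -2.358 -4.031
vertex 4.107 -2.171 -3.951
vertex 3.86 -3.302 -3.387
endloop
endfacet
facet normal 0.311 -0.478 -0.822
outer loop
vertex 3.86 -3.302 -3.387
vertex 4.107 -2.171 -3.951
vertex 4.358 -3.115 -3.307
endloop
endfacet
facet normal 0.215 -0.807 0.550
outer loop
vertex 3.86 -3.302 -3.387
vertex 4.358 -3.115 -3.307
vertex 3.935 -2.942 -2.888
endloop
endfacet
facet normal -0.500 0.668 0.551
outer loop
vertex -1.472 -2.462 1.054
vertex -0.894 -1.189 0.036
vertex -2.926 -2.663 -0.022
endloop
endfacet
facet normal -0.334 -0.736 0.589
outer loop
vertex -2.006 -3.891 -1.036
vertex -1.472 -2.462 1.054
vertex -2.926 -2.663 -0.022
endloop
endfacet
facet normal -0.500 0.668 0.552
outer loop
vertex -2.926 -2.663 -0.022
vertex -0.894 -1.189 0.036
vertex -2.348 -1.389 -1.04
endloop
endfacet
facet normal -0.799 -0.110 -0.591
outer loop
vertex -2.348 -1.389 -1.04
vertex -2.006 -3.891 -1.036
vertex -2.926 -2.663 -0.022
endloop
endfacet
facet normal 0.799 0.110 0.591
outer loop
vertex -1.472 -2.462 1.054
vertex 0.026 -2.417 -0.978
vertex -0.894 -1.189 0.036
endloop
endfacet
facet normal -0.334 -0.736 0.589
outer loop
vertex -0.552 -3.691 0.04
vertex -1.472 -2.462 1.054
vertex -2.006 -3.891 -1.036
endloop
endfacet
facet normal 0.799 0.110 0.591
outer loop
vertex -0.552 -3.691 0.04
vertex 0.026 -2.417 -0.978
vertex -1.472 -2.462 1.054
endloop
endfacet
facet normal 0.334 0.736 -0.588
outer loop
vertex -0.894 -1.189 0.036
vertex 0.026 -2.417 -0.978
vertex -2.348 -1.389 -1.04
endloop
endfacet
facet normal -0.799 -0.110 -0.591
outer loop
vertex -1.428 -2.618 -2.054
vertex -2.006 -3.891 -1.036
vertex -2.348 -1.389 -1.04
endloop
endfacet
facet normal 0.334 0.736 -0.589
outer loop
vertex -2.348 -1.389 -1.04
vertex 0.026 -2.417 -0.978
vertex -1.428 -2.618 -2.054
endloop
endfacet
facet normal 0.500 -0.668 -0.551
outer loop
vertex -1.428 -2.618 -2.054
vertex -0.552 -3.691 0.04
vertex -2.006 -3.891 -1.036
endloop
endfacet
facet normal 0.500 -0.668 -0.551
outer loop
vertex 0.026 -2.417 -0.978
vertex -0.552 -3.691 0.04
vertex -1.428 -2.618 -2.054
endloop
endfacet

endsolid


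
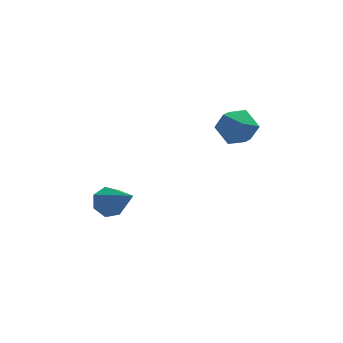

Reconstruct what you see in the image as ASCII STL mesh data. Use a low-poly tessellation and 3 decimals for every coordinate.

solid 
facet normal -0.123 0.575 0.809
outer loop
vertex 1.929 1.357 0.281
vertex 1.598 0.732 0.675
vertex 2.397 0.855 0.709
endloop
endfacet
facet normal 0.446 0.784 0.432
outer loop
vertex 1.929 1.357 0.281
vertex 2.397 0.855 0.709
vertex 2.642 1.116 -0.017
endloop
endfacet
facet normal 0.226 0.948 -0.226
outer loop
vertex 1.929 1.357 0.281
vertex 2.642 1.116 -0.017
vertex 1.994 1.155 -0.5
endloop
endfacet
facet normal -0.478 0.840 -0.257
outer loop
vertex 1.929 1.357 0.281
vertex 1.994 1.155 -0.5
vertex 1.348 0.918 -0.073
endloop
endfacet
facet normal -0.694 0.609 0.383
outer loop
vertex 1.929 1.357 0.281
vertex 1.348 0.918 -0.073
vertex 1.598 0.732 0.675
endloop
endfacet
facet normal 0.894 0.231 0.385
outer loop
vertex 2.642 1.116 -0.017
vertex 2.397 0.855 0.709
vertex 2.752 0.342 0.193
endloop
endfacet
facet normal -0.026 -0.108 0.994
outer loop
vertex 2.397 0.855 0.709
vertex 1.598 0.732 0.675
vertex 2.106 0.105 0.62
endloop
endfacet
facet normal -0.951 -0.052 0.305
outer loop
vertex 1.598 0.732 0.675
vertex 1.348 0.918 -0.073
vertex 1.458 0.144 0.137
endloop
endfacet
facet normal -0.601 0.320 -0.732
outer loop
vertex 1.348 0.918 -0.073
vertex 1.994 1.155 -0.5
vertex 1.703 0.405 -0.589
endloop
endfacet
facet normal 0.538 0.496 -0.682
outer loop
vertex 1.994 1.155 -0.5
vertex 2.642 1.116 -0.017
vertex 2.502 0.528 -0.555
endloop
endfacet
facet normal 0.478 -0.840 0.257
outer loop
vertex 2.171 -0.097 -0.161
vertex 2.752 0.342 0.193
vertex 2.106 0.105 0.62
endloop
endfacet
facet normal -0.226 -0.948 0.226
outer loop
vertex 2.171 -0.097 -0.161
vertex 2.106 0.105 0.62
vertex 1.458 0.144 0.137
endloop
endfacet
facet normal -0.446 -0.784 -0.432
outer loop
vertex 2.171 -0.097 -0.161
vertex 1.458 0.144 0.137
vertex 1.703 0.405 -0.589
endloop
endfacet
facet normal 0.123 -0.575 -0.809
outer loop
vertex 2.171 -0.097 -0.161
vertex 1.703 0.405 -0.589
vertex 2.502 0.528 -0.555
endloop
endfacet
facet normal 0.694 -0.609 -0.383
outer loop
vertex 2.171 -0.097 -0.161
vertex 2.502 0.528 -0.555
vertex 2.752 0.342 0.193
endloop
endfacet
facet normal 0.601 -0.320 0.732
outer loop
vertex 2.106 0.105 0.62
vertex 2.752 0.342 0.193
vertex 2.397 0.855 0.709
endloop
endfacet
facet normal -0.538 -0.496 0.682
outer loop
vertex 1.458 0.144 0.137
vertex 2.106 0.105 0.62
vertex 1.598 0.732 0.675
endloop
endfacet
facet normal -0.894 -0.231 -0.385
outer loop
vertex 1.703 0.405 -0.589
vertex 1.458 0.144 0.137
vertex 1.348 0.918 -0.073
endloop
endfacet
facet normal 0.026 0.108 -0.994
outer loop
vertex 2.502 0.528 -0.555
vertex 1.703 0.405 -0.589
vertex 1.994 1.155 -0.5
endloop
endfacet
facet normal 0.951 0.052 -0.305
outer loop
vertex 2.752 0.342 0.193
vertex 2.502 0.528 -0.555
vertex 2.642 1.116 -0.017
endloop
endfacet
facet normal -0.320 0.662 -0.678
outer loop
vertex -1.981 0.515 -3.826
vertex -2.29 0.828 -3.375
vertex -1.698 0.91 -3.574
endloop
endfacet
facet normal 0.852 -0.381 -0.359
outer loop
vertex -1.981 0.515 -3.826
vertex -1.698 0.91 -3.574
vertex -1.67 -0.448 -2.065
endloop
endfacet
facet normal -0.320 0.660 -0.679
outer loop
vertex -1.698 0.91 -3.574
vertex -2.29 0.828 -3.375
vertex -1.862 1.243 -3.173
endloop
endfacet
facet normal 0.952 0.235 0.194
outer loop
vertex -1.698 0.91 -3.574
vertex -1.862 1.243 -3.173
vertex -1.67 -0.448 -2.065
endloop
endfacet
facet normal -0.321 0.661 -0.678
outer loop
vertex -1.862 1.243 -3.173
vertex -2.29 0.828 -3.375
vertex -2.348 1.263 -2.923
endloop
endfacet
facet normal 0.404 0.533 0.743
outer loop
vertex -1.862 1.243 -3.173
vertex -2.348 1.263 -2.923
vertex -1.67 -0.448 -2.065
endloop
endfacet
facet normal -0.323 0.661 -0.678
outer loop
vertex -2.348 1.263 -2.923
vertex -2.29 0.828 -3.375
vertex -2.79 0.955 -3.013
endloop
endfacet
facet normal -0.381 0.290 0.878
outer loop
vertex -2.348 1.263 -2.923
vertex -2.79 0.955 -3.013
vertex -1.67 -0.448 -2.065
endloop
endfacet
facet normal -0.322 0.661 -0.677
outer loop
vertex -2.79 0.955 -3.013
vertex -2.29 0.828 -3.375
vertex -2.856 0.551 -3.376
endloop
endfacet
facet normal -0.811 -0.313 0.495
outer loop
vertex -2.79 0.955 -3.013
vertex -2.856 0.551 -3.376
vertex -1.67 -0.448 -2.065
endloop
endfacet
facet normal -0.322 0.660 -0.679
outer loop
vertex -2.856 0.551 -3.376
vertex -2.29 0.828 -3.375
vertex -2.496 0.355 -3.737
endloop
endfacet
facet normal -0.562 -0.819 -0.116
outer loop
vertex -2.856 0.551 -3.376
vertex -2.496 0.355 -3.737
vertex -1.67 -0.448 -2.065
endloop
endfacet
facet normal -0.322 0.660 -0.679
outer loop
vertex -2.496 0.355 -3.737
vertex -2.29 0.828 -3.375
vertex -1.981 0.515 -3.826
endloop
endfacet
facet normal 0.178 -0.850 -0.496
outer loop
vertex -2.496 0.355 -3.737
vertex -1.981 0.515 -3.826
vertex -1.67 -0.448 -2.065
endloop
endfacet

endsolid


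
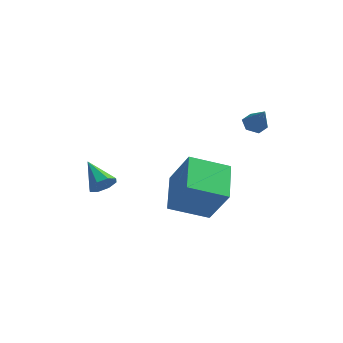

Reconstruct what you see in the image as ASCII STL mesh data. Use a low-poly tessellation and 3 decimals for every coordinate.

solid 
facet normal 0.674 -0.538 -0.506
outer loop
vertex -1.665 -2.537 0.751
vertex -2.005 -3.005 0.796
vertex -1.949 -2.574 0.412
endloop
endfacet
facet normal 0.088 0.980 -0.181
outer loop
vertex -1.665 -2.537 0.751
vertex -1.949 -2.574 0.412
vertex -2.895 -2.295 1.464
endloop
endfacet
facet normal 0.674 -0.538 -0.506
outer loop
vertex -1.949 -2.574 0.412
vertex -2.005 -3.005 0.796
vertex -2.266 -2.864 0.298
endloop
endfacet
facet normal -0.432 0.697 -0.573
outer loop
vertex -1.949 -2.574 0.412
vertex -2.266 -2.864 0.298
vertex -2.895 -2.295 1.464
endloop
endfacet
facet normal 0.674 -0.539 -0.506
outer loop
vertex -2.266 -2.864 0.298
vertex -2.005 -3.005 0.796
vertex -2.43 -3.236 0.476
endloop
endfacet
facet normal -0.846 0.125 -0.518
outer loop
vertex -2.266 -2.864 0.298
vertex -2.43 -3.236 0.476
vertex -2.895 -2.295 1.464
endloop
endfacet
facet normal 0.674 -0.539 -0.506
outer loop
vertex -2.43 -3.236 0.476
vertex -2.005 -3.005 0.796
vertex -2.345 -3.473 0.842
endloop
endfacet
facet normal -0.915 -0.402 -0.048
outer loop
vertex -2.43 -3.236 0.476
vertex -2.345 -3.473 0.842
vertex -2.895 -2.295 1.464
endloop
endfacet
facet normal 0.674 -0.539 -0.506
outer loop
vertex -2.345 -3.473 0.842
vertex -2.005 -3.005 0.796
vertex -2.061 -3.436 1.181
endloop
endfacet
facet normal -0.595 -0.575 0.562
outer loop
vertex -2.345 -3.473 0.842
vertex -2.061 -3.436 1.181
vertex -2.895 -2.295 1.464
endloop
endfacet
facet normal 0.674 -0.539 -0.505
outer loop
vertex -2.061 -3.436 1.181
vertex -2.005 -3.005 0.796
vertex -1.744 -3.146 1.295
endloop
endfacet
facet normal -0.076 -0.292 0.953
outer loop
vertex -2.061 -3.436 1.181
vertex -1.744 -3.146 1.295
vertex -2.895 -2.295 1.464
endloop
endfacet
facet normal 0.674 -0.539 -0.505
outer loop
vertex -1.744 -3.146 1.295
vertex -2.005 -3.005 0.796
vertex -1.58 -2.774 1.117
endloop
endfacet
facet normal 0.339 0.280 0.898
outer loop
vertex -1.744 -3.146 1.295
vertex -1.58 -2.774 1.117
vertex -2.895 -2.295 1.464
endloop
endfacet
facet normal 0.674 -0.538 -0.505
outer loop
vertex -1.58 -2.774 1.117
vertex -2.005 -3.005 0.796
vertex -1.665 -2.537 0.751
endloop
endfacet
facet normal 0.407 0.807 0.428
outer loop
vertex -1.58 -2.774 1.117
vertex -1.665 -2.537 0.751
vertex -2.895 -2.295 1.464
endloop
endfacet
facet normal -0.435 0.355 -0.827
outer loop
vertex 2.365 2.002 1.666
vertex 2.087 2.344 1.959
vertex 2.562 2.483 1.769
endloop
endfacet
facet normal 0.921 -0.335 -0.199
outer loop
vertex 2.365 2.002 1.666
vertex 2.562 2.483 1.769
vertex 2.613 1.916 2.961
endloop
endfacet
facet normal -0.435 0.354 -0.828
outer loop
vertex 2.562 2.483 1.769
vertex 2.087 2.344 1.959
vertex 2.283 2.826 2.062
endloop
endfacet
facet normal 0.838 0.506 0.205
outer loop
vertex 2.562 2.483 1.769
vertex 2.283 2.826 2.062
vertex 2.613 1.916 2.961
endloop
endfacet
facet normal -0.435 0.354 -0.828
outer loop
vertex 2.283 2.826 2.062
vertex 2.087 2.344 1.959
vertex 1.808 2.687 2.252
endloop
endfacet
facet normal 0.070 0.714 0.697
outer loop
vertex 2.283 2.826 2.062
vertex 1.808 2.687 2.252
vertex 2.613 1.916 2.961
endloop
endfacet
facet normal -0.434 0.354 -0.828
outer loop
vertex 1.808 2.687 2.252
vertex 2.087 2.344 1.959
vertex 1.612 2.206 2.149
endloop
endfacet
facet normal -0.613 0.082 0.785
outer loop
vertex 1.808 2.687 2.252
vertex 1.612 2.206 2.149
vertex 2.613 1.916 2.961
endloop
endfacet
facet normal -0.434 0.354 -0.828
outer loop
vertex 1.612 2.206 2.149
vertex 2.087 2.344 1.959
vertex 1.891 1.863 1.856
endloop
endfacet
facet normal -0.530 -0.757 0.382
outer loop
vertex 1.612 2.206 2.149
vertex 1.891 1.863 1.856
vertex 2.613 1.916 2.961
endloop
endfacet
facet normal -0.436 0.355 -0.827
outer loop
vertex 1.891 1.863 1.856
vertex 2.087 2.344 1.959
vertex 2.365 2.002 1.666
endloop
endfacet
facet normal 0.239 -0.965 -0.110
outer loop
vertex 1.891 1.863 1.856
vertex 2.365 2.002 1.666
vertex 2.613 1.916 2.961
endloop
endfacet
facet normal -0.833 -0.411 0.370
outer loop
vertex 0.778 -1.703 0.504
vertex 0.307 -0.153 1.165
vertex -0.14 -1.294 -1.109
endloop
endfacet
facet normal 0.269 -0.886 -0.378
outer loop
vertex 1.293 -0.587 -1.745
vertex 0.778 -1.703 0.504
vertex -0.14 -1.294 -1.109
endloop
endfacet
facet normal -0.833 -0.411 0.370
outer loop
vertex -0.14 -1.294 -1.109
vertex 0.307 -0.153 1.165
vertex -0.611 0.257 -0.447
endloop
endfacet
facet normal -0.483 0.216 -0.849
outer loop
vertex -0.611 0.257 -0.447
vertex 1.293 -0.587 -1.745
vertex -0.14 -1.294 -1.109
endloop
endfacet
facet normal 0.483 -0.215 0.849
outer loop
vertex 0.778 -1.703 0.504
vertex 1.74 0.554 0.529
vertex 0.307 -0.153 1.165
endloop
endfacet
facet normal 0.268 -0.886 -0.378
outer loop
vertex 2.211 -0.997 -0.133
vertex 0.778 -1.703 0.504
vertex 1.293 -0.587 -1.745
endloop
endfacet
facet normal 0.483 -0.215 0.849
outer loop
vertex 2.211 -0.997 -0.133
vertex 1.74 0.554 0.529
vertex 0.778 -1.703 0.504
endloop
endfacet
facet normal -0.269 0.886 0.378
outer loop
vertex 0.307 -0.153 1.165
vertex 1.74 0.554 0.529
vertex -0.611 0.257 -0.447
endloop
endfacet
facet normal -0.483 0.215 -0.849
outer loop
vertex 0.822 0.963 -1.084
vertex 1.293 -0.587 -1.745
vertex -0.611 0.257 -0.447
endloop
endfacet
facet normal -0.269 0.886 0.378
outer loop
vertex -0.611 0.257 -0.447
vertex 1.74 0.554 0.529
vertex 0.822 0.963 -1.084
endloop
endfacet
facet normal 0.833 0.411 -0.370
outer loop
vertex 0.822 0.963 -1.084
vertex 2.211 -0.997 -0.133
vertex 1.293 -0.587 -1.745
endloop
endfacet
facet normal 0.833 0.411 -0.370
outer loop
vertex 1.74 0.554 0.529
vertex 2.211 -0.997 -0.133
vertex 0.822 0.963 -1.084
endloop
endfacet

endsolid


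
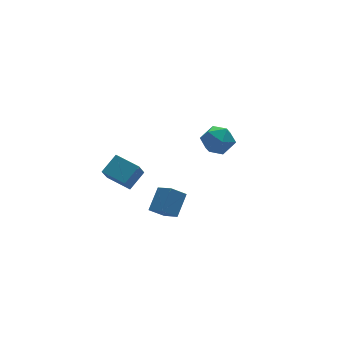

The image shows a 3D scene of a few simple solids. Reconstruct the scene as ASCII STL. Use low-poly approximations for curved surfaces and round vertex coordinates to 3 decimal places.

solid 
facet normal -0.600 -0.508 -0.618
outer loop
vertex -2.184 -2.592 0.004
vertex -2.454 -1.453 -0.67
vertex -1.332 -2.785 -0.664
endloop
endfacet
facet normal 0.200 -0.843 0.499
outer loop
vertex -0.366 -1.967 0.33
vertex -2.184 -2.592 0.004
vertex -1.332 -2.785 -0.664
endloop
endfacet
facet normal -0.600 -0.508 -0.618
outer loop
vertex -1.332 -2.785 -0.664
vertex -2.454 -1.453 -0.67
vertex -1.602 -1.647 -1.338
endloop
endfacet
facet normal 0.774 -0.176 -0.608
outer loop
vertex -1.602 -1.647 -1.338
vertex -0.366 -1.967 0.33
vertex -1.332 -2.785 -0.664
endloop
endfacet
facet normal -0.774 0.176 0.608
outer loop
vertex -2.184 -2.592 0.004
vertex -1.488 -0.635 0.324
vertex -2.454 -1.453 -0.67
endloop
endfacet
facet normal 0.200 -0.843 0.500
outer loop
vertex -1.218 -1.773 0.998
vertex -2.184 -2.592 0.004
vertex -0.366 -1.967 0.33
endloop
endfacet
facet normal -0.774 0.176 0.608
outer loop
vertex -1.218 -1.773 0.998
vertex -1.488 -0.635 0.324
vertex -2.184 -2.592 0.004
endloop
endfacet
facet normal -0.200 0.843 -0.500
outer loop
vertex -2.454 -1.453 -0.67
vertex -1.488 -0.635 0.324
vertex -1.602 -1.647 -1.338
endloop
endfacet
facet normal 0.774 -0.176 -0.608
outer loop
vertex -0.636 -0.828 -0.344
vertex -0.366 -1.967 0.33
vertex -1.602 -1.647 -1.338
endloop
endfacet
facet normal -0.201 0.843 -0.499
outer loop
vertex -1.602 -1.647 -1.338
vertex -1.488 -0.635 0.324
vertex -0.636 -0.828 -0.344
endloop
endfacet
facet normal 0.600 0.508 0.618
outer loop
vertex -0.636 -0.828 -0.344
vertex -1.218 -1.773 0.998
vertex -0.366 -1.967 0.33
endloop
endfacet
facet normal 0.600 0.508 0.618
outer loop
vertex -1.488 -0.635 0.324
vertex -1.218 -1.773 0.998
vertex -0.636 -0.828 -0.344
endloop
endfacet
facet normal -0.412 -0.414 0.812
outer loop
vertex -2.83 -1.091 2.938
vertex -3.601 0.267 3.24
vertex -3.895 -1.526 2.176
endloop
endfacet
facet normal 0.485 -0.854 -0.190
outer loop
vertex -3.339 -0.967 1.08
vertex -2.83 -1.091 2.938
vertex -3.895 -1.526 2.176
endloop
endfacet
facet normal -0.412 -0.414 0.812
outer loop
vertex -3.895 -1.526 2.176
vertex -3.601 0.267 3.24
vertex -4.666 -0.168 2.478
endloop
endfacet
facet normal -0.772 -0.315 -0.552
outer loop
vertex -4.666 -0.168 2.478
vertex -3.339 -0.967 1.08
vertex -3.895 -1.526 2.176
endloop
endfacet
facet normal 0.772 0.315 0.552
outer loop
vertex -2.83 -1.091 2.938
vertex -3.045 0.826 2.144
vertex -3.601 0.267 3.24
endloop
endfacet
facet normal 0.485 -0.854 -0.190
outer loop
vertex -2.274 -0.532 1.842
vertex -2.83 -1.091 2.938
vertex -3.339 -0.967 1.08
endloop
endfacet
facet normal 0.772 0.315 0.552
outer loop
vertex -2.274 -0.532 1.842
vertex -3.045 0.826 2.144
vertex -2.83 -1.091 2.938
endloop
endfacet
facet normal -0.485 0.854 0.190
outer loop
vertex -3.601 0.267 3.24
vertex -3.045 0.826 2.144
vertex -4.666 -0.168 2.478
endloop
endfacet
facet normal -0.772 -0.315 -0.552
outer loop
vertex -4.11 0.391 1.382
vertex -3.339 -0.967 1.08
vertex -4.666 -0.168 2.478
endloop
endfacet
facet normal -0.485 0.854 0.190
outer loop
vertex -4.666 -0.168 2.478
vertex -3.045 0.826 2.144
vertex -4.11 0.391 1.382
endloop
endfacet
facet normal 0.412 0.414 -0.812
outer loop
vertex -4.11 0.391 1.382
vertex -2.274 -0.532 1.842
vertex -3.339 -0.967 1.08
endloop
endfacet
facet normal 0.412 0.414 -0.812
outer loop
vertex -3.045 0.826 2.144
vertex -2.274 -0.532 1.842
vertex -4.11 0.391 1.382
endloop
endfacet
facet normal -0.508 -0.859 -0.060
outer loop
vertex 2.781 1.907 0.484
vertex 3.661 1.424 -0.046
vertex 3.59 1.387 1.087
endloop
endfacet
facet normal -0.701 -0.489 0.519
outer loop
vertex 2.781 1.907 0.484
vertex 3.59 1.387 1.087
vertex 3.164 2.377 1.445
endloop
endfacet
facet normal -0.941 0.147 0.303
outer loop
vertex 2.781 1.907 0.484
vertex 3.164 2.377 1.445
vertex 2.972 3.026 0.533
endloop
endfacet
facet normal -0.897 0.171 -0.408
outer loop
vertex 2.781 1.907 0.484
vertex 2.972 3.026 0.533
vertex 3.279 2.437 -0.388
endloop
endfacet
facet normal -0.629 -0.451 -0.633
outer loop
vertex 2.781 1.907 0.484
vertex 3.279 2.437 -0.388
vertex 3.661 1.424 -0.046
endloop
endfacet
facet normal -0.118 -0.382 0.916
outer loop
vertex 3.164 2.377 1.445
vertex 3.59 1.387 1.087
vertex 4.281 2.183 1.508
endloop
endfacet
facet normal 0.193 -0.981 -0.020
outer loop
vertex 3.59 1.387 1.087
vertex 3.661 1.424 -0.046
vertex 4.588 1.594 0.587
endloop
endfacet
facet normal -0.002 -0.321 -0.947
outer loop
vertex 3.661 1.424 -0.046
vertex 3.279 2.437 -0.388
vertex 4.396 2.243 -0.325
endloop
endfacet
facet normal -0.435 0.686 -0.584
outer loop
vertex 3.279 2.437 -0.388
vertex 2.972 3.026 0.533
vertex 3.97 3.233 0.033
endloop
endfacet
facet normal -0.507 0.648 0.568
outer loop
vertex 2.972 3.026 0.533
vertex 3.164 2.377 1.445
vertex 3.899 3.196 1.166
endloop
endfacet
facet normal 0.897 -0.171 0.408
outer loop
vertex 4.779 2.713 0.636
vertex 4.281 2.183 1.508
vertex 4.588 1.594 0.587
endloop
endfacet
facet normal 0.941 -0.147 -0.303
outer loop
vertex 4.779 2.713 0.636
vertex 4.588 1.594 0.587
vertex 4.396 2.243 -0.325
endloop
endfacet
facet normal 0.701 0.489 -0.519
outer loop
vertex 4.779 2.713 0.636
vertex 4.396 2.243 -0.325
vertex 3.97 3.233 0.033
endloop
endfacet
facet normal 0.508 0.859 0.060
outer loop
vertex 4.779 2.713 0.636
vertex 3.97 3.233 0.033
vertex 3.899 3.196 1.166
endloop
endfacet
facet normal 0.629 0.451 0.633
outer loop
vertex 4.779 2.713 0.636
vertex 3.899 3.196 1.166
vertex 4.281 2.183 1.508
endloop
endfacet
facet normal 0.435 -0.686 0.584
outer loop
vertex 4.588 1.594 0.587
vertex 4.281 2.183 1.508
vertex 3.59 1.387 1.087
endloop
endfacet
facet normal 0.507 -0.648 -0.568
outer loop
vertex 4.396 2.243 -0.325
vertex 4.588 1.594 0.587
vertex 3.661 1.424 -0.046
endloop
endfacet
facet normal 0.118 0.382 -0.916
outer loop
vertex 3.97 3.233 0.033
vertex 4.396 2.243 -0.325
vertex 3.279 2.437 -0.388
endloop
endfacet
facet normal -0.193 0.981 0.020
outer loop
vertex 3.899 3.196 1.166
vertex 3.97 3.233 0.033
vertex 2.972 3.026 0.533
endloop
endfacet
facet normal 0.002 0.321 0.947
outer loop
vertex 4.281 2.183 1.508
vertex 3.899 3.196 1.166
vertex 3.164 2.377 1.445
endloop
endfacet

endsolid


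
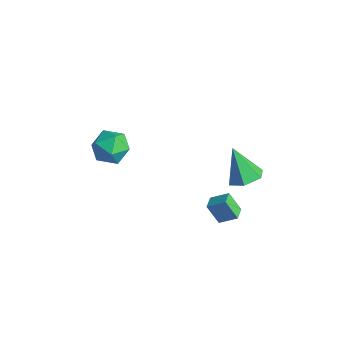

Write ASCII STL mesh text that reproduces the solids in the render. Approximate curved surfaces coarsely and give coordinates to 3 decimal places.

solid 
facet normal 0.503 0.055 -0.863
outer loop
vertex 4.699 0.075 0.956
vertex 3.895 -0.263 0.466
vertex 4.021 0.72 0.602
endloop
endfacet
facet normal 0.298 0.681 0.669
outer loop
vertex 4.699 0.075 0.956
vertex 4.021 0.72 0.602
vertex 2.865 -0.377 2.234
endloop
endfacet
facet normal 0.503 0.055 -0.863
outer loop
vertex 4.021 0.72 0.602
vertex 3.895 -0.263 0.466
vertex 3.217 0.382 0.112
endloop
endfacet
facet normal -0.489 0.844 0.221
outer loop
vertex 4.021 0.72 0.602
vertex 3.217 0.382 0.112
vertex 2.865 -0.377 2.234
endloop
endfacet
facet normal 0.503 0.055 -0.863
outer loop
vertex 3.217 0.382 0.112
vertex 3.895 -0.263 0.466
vertex 3.092 -0.601 -0.024
endloop
endfacet
facet normal -0.984 0.141 -0.113
outer loop
vertex 3.217 0.382 0.112
vertex 3.092 -0.601 -0.024
vertex 2.865 -0.377 2.234
endloop
endfacet
facet normal 0.503 0.056 -0.863
outer loop
vertex 3.092 -0.601 -0.024
vertex 3.895 -0.263 0.466
vertex 3.769 -1.246 0.329
endloop
endfacet
facet normal -0.690 -0.723 0.002
outer loop
vertex 3.092 -0.601 -0.024
vertex 3.769 -1.246 0.329
vertex 2.865 -0.377 2.234
endloop
endfacet
facet normal 0.502 0.056 -0.863
outer loop
vertex 3.769 -1.246 0.329
vertex 3.895 -0.263 0.466
vertex 4.573 -0.908 0.819
endloop
endfacet
facet normal 0.098 -0.887 0.451
outer loop
vertex 3.769 -1.246 0.329
vertex 4.573 -0.908 0.819
vertex 2.865 -0.377 2.234
endloop
endfacet
facet normal 0.502 0.056 -0.863
outer loop
vertex 4.573 -0.908 0.819
vertex 3.895 -0.263 0.466
vertex 4.699 0.075 0.956
endloop
endfacet
facet normal 0.592 -0.185 0.784
outer loop
vertex 4.573 -0.908 0.819
vertex 4.699 0.075 0.956
vertex 2.865 -0.377 2.234
endloop
endfacet
facet normal 0.350 0.935 -0.051
outer loop
vertex -2.959 -3.025 -1.481
vertex -3.353 -2.819 -0.402
vertex -2.272 -3.232 -0.56
endloop
endfacet
facet normal 0.747 0.494 -0.446
outer loop
vertex -2.959 -3.025 -1.481
vertex -2.272 -3.232 -0.56
vertex -2.302 -3.989 -1.448
endloop
endfacet
facet normal 0.321 0.187 -0.929
outer loop
vertex -2.959 -3.025 -1.481
vertex -2.302 -3.989 -1.448
vertex -3.4 -4.044 -1.838
endloop
endfacet
facet normal -0.339 0.438 -0.832
outer loop
vertex -2.959 -3.025 -1.481
vertex -3.4 -4.044 -1.838
vertex -4.05 -3.321 -1.192
endloop
endfacet
facet normal -0.321 0.902 -0.289
outer loop
vertex -2.959 -3.025 -1.481
vertex -4.05 -3.321 -1.192
vertex -3.353 -2.819 -0.402
endloop
endfacet
facet normal 1.000 -0.019 -0.018
outer loop
vertex -2.302 -3.989 -1.448
vertex -2.272 -3.232 -0.56
vertex -2.29 -4.379 -0.348
endloop
endfacet
facet normal 0.357 0.697 0.622
outer loop
vertex -2.272 -3.232 -0.56
vertex -3.353 -2.819 -0.402
vertex -2.94 -3.656 0.298
endloop
endfacet
facet normal -0.730 0.642 0.236
outer loop
vertex -3.353 -2.819 -0.402
vertex -4.05 -3.321 -1.192
vertex -4.038 -3.711 -0.092
endloop
endfacet
facet normal -0.758 -0.107 -0.643
outer loop
vertex -4.05 -3.321 -1.192
vertex -3.4 -4.044 -1.838
vertex -4.068 -4.468 -0.98
endloop
endfacet
facet normal 0.310 -0.515 -0.799
outer loop
vertex -3.4 -4.044 -1.838
vertex -2.302 -3.989 -1.448
vertex -2.987 -4.881 -1.138
endloop
endfacet
facet normal 0.339 -0.438 0.832
outer loop
vertex -3.381 -4.675 -0.059
vertex -2.29 -4.379 -0.348
vertex -2.94 -3.656 0.298
endloop
endfacet
facet normal -0.321 -0.187 0.929
outer loop
vertex -3.381 -4.675 -0.059
vertex -2.94 -3.656 0.298
vertex -4.038 -3.711 -0.092
endloop
endfacet
facet normal -0.747 -0.494 0.446
outer loop
vertex -3.381 -4.675 -0.059
vertex -4.038 -3.711 -0.092
vertex -4.068 -4.468 -0.98
endloop
endfacet
facet normal -0.350 -0.935 0.051
outer loop
vertex -3.381 -4.675 -0.059
vertex -4.068 -4.468 -0.98
vertex -2.987 -4.881 -1.138
endloop
endfacet
facet normal 0.321 -0.902 0.289
outer loop
vertex -3.381 -4.675 -0.059
vertex -2.987 -4.881 -1.138
vertex -2.29 -4.379 -0.348
endloop
endfacet
facet normal 0.758 0.107 0.643
outer loop
vertex -2.94 -3.656 0.298
vertex -2.29 -4.379 -0.348
vertex -2.272 -3.232 -0.56
endloop
endfacet
facet normal -0.310 0.515 0.799
outer loop
vertex -4.038 -3.711 -0.092
vertex -2.94 -3.656 0.298
vertex -3.353 -2.819 -0.402
endloop
endfacet
facet normal -1.000 0.019 0.018
outer loop
vertex -4.068 -4.468 -0.98
vertex -4.038 -3.711 -0.092
vertex -4.05 -3.321 -1.192
endloop
endfacet
facet normal -0.357 -0.697 -0.622
outer loop
vertex -2.987 -4.881 -1.138
vertex -4.068 -4.468 -0.98
vertex -3.4 -4.044 -1.838
endloop
endfacet
facet normal 0.730 -0.642 -0.236
outer loop
vertex -2.29 -4.379 -0.348
vertex -2.987 -4.881 -1.138
vertex -2.302 -3.989 -1.448
endloop
endfacet
facet normal -0.639 0.758 -0.132
outer loop
vertex 2.14 -1.195 -2.36
vertex 2.835 -0.505 -1.759
vertex 2.768 -0.859 -3.472
endloop
endfacet
facet normal -0.604 -0.601 -0.523
outer loop
vertex 3.305 -1.495 -3.361
vertex 2.14 -1.195 -2.36
vertex 2.768 -0.859 -3.472
endloop
endfacet
facet normal -0.639 0.758 -0.132
outer loop
vertex 2.768 -0.859 -3.472
vertex 2.835 -0.505 -1.759
vertex 3.463 -0.168 -2.87
endloop
endfacet
facet normal 0.476 0.255 -0.842
outer loop
vertex 3.463 -0.168 -2.87
vertex 3.305 -1.495 -3.361
vertex 2.768 -0.859 -3.472
endloop
endfacet
facet normal -0.476 -0.255 0.842
outer loop
vertex 2.14 -1.195 -2.36
vertex 3.372 -1.141 -1.648
vertex 2.835 -0.505 -1.759
endloop
endfacet
facet normal -0.605 -0.600 -0.524
outer loop
vertex 2.677 -1.832 -2.25
vertex 2.14 -1.195 -2.36
vertex 3.305 -1.495 -3.361
endloop
endfacet
facet normal -0.475 -0.255 0.842
outer loop
vertex 2.677 -1.832 -2.25
vertex 3.372 -1.141 -1.648
vertex 2.14 -1.195 -2.36
endloop
endfacet
facet normal 0.604 0.601 0.524
outer loop
vertex 2.835 -0.505 -1.759
vertex 3.372 -1.141 -1.648
vertex 3.463 -0.168 -2.87
endloop
endfacet
facet normal 0.475 0.255 -0.842
outer loop
vertex 4.0 -0.805 -2.76
vertex 3.305 -1.495 -3.361
vertex 3.463 -0.168 -2.87
endloop
endfacet
facet normal 0.605 0.600 0.523
outer loop
vertex 3.463 -0.168 -2.87
vertex 3.372 -1.141 -1.648
vertex 4.0 -0.805 -2.76
endloop
endfacet
facet normal 0.639 -0.758 0.131
outer loop
vertex 4.0 -0.805 -2.76
vertex 2.677 -1.832 -2.25
vertex 3.305 -1.495 -3.361
endloop
endfacet
facet normal 0.639 -0.758 0.132
outer loop
vertex 3.372 -1.141 -1.648
vertex 2.677 -1.832 -2.25
vertex 4.0 -0.805 -2.76
endloop
endfacet

endsolid


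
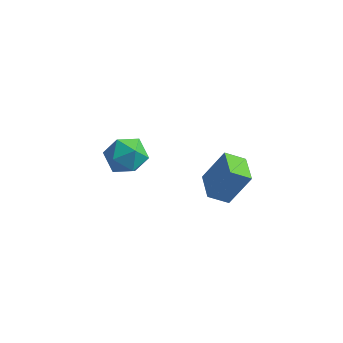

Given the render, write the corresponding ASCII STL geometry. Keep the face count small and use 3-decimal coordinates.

solid 
facet normal -0.450 -0.294 -0.843
outer loop
vertex 2.787 -1.654 -2.061
vertex 2.093 -0.327 -2.153
vertex 3.688 -1.226 -2.691
endloop
endfacet
facet normal 0.463 -0.884 0.061
outer loop
vertex 4.567 -0.653 -1.047
vertex 2.787 -1.654 -2.061
vertex 3.688 -1.226 -2.691
endloop
endfacet
facet normal -0.450 -0.293 -0.843
outer loop
vertex 3.688 -1.226 -2.691
vertex 2.093 -0.327 -2.153
vertex 2.995 0.101 -2.783
endloop
endfacet
facet normal 0.764 0.362 -0.534
outer loop
vertex 2.995 0.101 -2.783
vertex 4.567 -0.653 -1.047
vertex 3.688 -1.226 -2.691
endloop
endfacet
facet normal -0.764 -0.362 0.535
outer loop
vertex 2.787 -1.654 -2.061
vertex 2.972 0.246 -0.509
vertex 2.093 -0.327 -2.153
endloop
endfacet
facet normal 0.462 -0.885 0.061
outer loop
vertex 3.665 -1.081 -0.417
vertex 2.787 -1.654 -2.061
vertex 4.567 -0.653 -1.047
endloop
endfacet
facet normal -0.764 -0.362 0.534
outer loop
vertex 3.665 -1.081 -0.417
vertex 2.972 0.246 -0.509
vertex 2.787 -1.654 -2.061
endloop
endfacet
facet normal -0.462 0.885 -0.061
outer loop
vertex 2.093 -0.327 -2.153
vertex 2.972 0.246 -0.509
vertex 2.995 0.101 -2.783
endloop
endfacet
facet normal 0.764 0.362 -0.534
outer loop
vertex 3.873 0.674 -1.139
vertex 4.567 -0.653 -1.047
vertex 2.995 0.101 -2.783
endloop
endfacet
facet normal -0.463 0.884 -0.061
outer loop
vertex 2.995 0.101 -2.783
vertex 2.972 0.246 -0.509
vertex 3.873 0.674 -1.139
endloop
endfacet
facet normal 0.450 0.294 0.843
outer loop
vertex 3.873 0.674 -1.139
vertex 3.665 -1.081 -0.417
vertex 4.567 -0.653 -1.047
endloop
endfacet
facet normal 0.450 0.294 0.843
outer loop
vertex 2.972 0.246 -0.509
vertex 3.665 -1.081 -0.417
vertex 3.873 0.674 -1.139
endloop
endfacet
facet normal -0.892 0.365 -0.269
outer loop
vertex -2.761 1.309 -4.244
vertex -3.249 0.801 -3.314
vertex -2.829 1.887 -3.233
endloop
endfacet
facet normal -0.365 0.798 -0.481
outer loop
vertex -2.761 1.309 -4.244
vertex -2.829 1.887 -3.233
vertex -1.855 1.946 -3.874
endloop
endfacet
facet normal 0.072 0.423 -0.903
outer loop
vertex -2.761 1.309 -4.244
vertex -1.855 1.946 -3.874
vertex -1.674 0.896 -4.351
endloop
endfacet
facet normal -0.185 -0.241 -0.953
outer loop
vertex -2.761 1.309 -4.244
vertex -1.674 0.896 -4.351
vertex -2.536 0.189 -4.005
endloop
endfacet
facet normal -0.781 -0.276 -0.561
outer loop
vertex -2.761 1.309 -4.244
vertex -2.536 0.189 -4.005
vertex -3.249 0.801 -3.314
endloop
endfacet
facet normal 0.005 0.995 0.098
outer loop
vertex -1.855 1.946 -3.874
vertex -2.829 1.887 -3.233
vertex -1.784 1.831 -2.715
endloop
endfacet
facet normal -0.848 0.295 0.440
outer loop
vertex -2.829 1.887 -3.233
vertex -3.249 0.801 -3.314
vertex -2.646 1.124 -2.369
endloop
endfacet
facet normal -0.669 -0.743 -0.033
outer loop
vertex -3.249 0.801 -3.314
vertex -2.536 0.189 -4.005
vertex -2.465 0.074 -2.846
endloop
endfacet
facet normal 0.294 -0.685 -0.667
outer loop
vertex -2.536 0.189 -4.005
vertex -1.674 0.896 -4.351
vertex -1.491 0.133 -3.487
endloop
endfacet
facet normal 0.711 0.389 -0.586
outer loop
vertex -1.674 0.896 -4.351
vertex -1.855 1.946 -3.874
vertex -1.071 1.219 -3.406
endloop
endfacet
facet normal 0.185 0.241 0.953
outer loop
vertex -1.559 0.711 -2.476
vertex -1.784 1.831 -2.715
vertex -2.646 1.124 -2.369
endloop
endfacet
facet normal -0.072 -0.423 0.903
outer loop
vertex -1.559 0.711 -2.476
vertex -2.646 1.124 -2.369
vertex -2.465 0.074 -2.846
endloop
endfacet
facet normal 0.365 -0.798 0.481
outer loop
vertex -1.559 0.711 -2.476
vertex -2.465 0.074 -2.846
vertex -1.491 0.133 -3.487
endloop
endfacet
facet normal 0.892 -0.365 0.269
outer loop
vertex -1.559 0.711 -2.476
vertex -1.491 0.133 -3.487
vertex -1.071 1.219 -3.406
endloop
endfacet
facet normal 0.781 0.276 0.561
outer loop
vertex -1.559 0.711 -2.476
vertex -1.071 1.219 -3.406
vertex -1.784 1.831 -2.715
endloop
endfacet
facet normal -0.294 0.685 0.667
outer loop
vertex -2.646 1.124 -2.369
vertex -1.784 1.831 -2.715
vertex -2.829 1.887 -3.233
endloop
endfacet
facet normal -0.711 -0.389 0.586
outer loop
vertex -2.465 0.074 -2.846
vertex -2.646 1.124 -2.369
vertex -3.249 0.801 -3.314
endloop
endfacet
facet normal -0.005 -0.995 -0.098
outer loop
vertex -1.491 0.133 -3.487
vertex -2.465 0.074 -2.846
vertex -2.536 0.189 -4.005
endloop
endfacet
facet normal 0.848 -0.295 -0.440
outer loop
vertex -1.071 1.219 -3.406
vertex -1.491 0.133 -3.487
vertex -1.674 0.896 -4.351
endloop
endfacet
facet normal 0.669 0.743 0.033
outer loop
vertex -1.784 1.831 -2.715
vertex -1.071 1.219 -3.406
vertex -1.855 1.946 -3.874
endloop
endfacet

endsolid


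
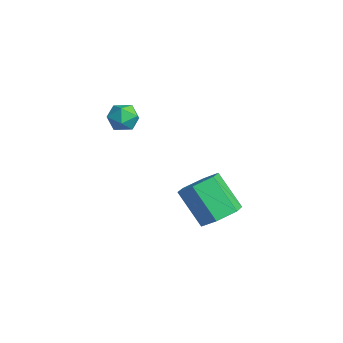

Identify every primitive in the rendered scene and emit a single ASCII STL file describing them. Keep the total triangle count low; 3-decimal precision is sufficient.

solid 
facet normal 0.610 0.246 -0.754
outer loop
vertex 4.559 0.853 -3.093
vertex 3.832 0.467 -3.807
vertex 3.792 1.511 -3.499
endloop
endfacet
facet normal 0.363 0.758 0.542
outer loop
vertex 4.559 0.853 -3.093
vertex 3.792 1.511 -3.499
vertex 3.235 0.319 -1.458
endloop
endfacet
facet normal 0.364 0.758 0.542
outer loop
vertex 3.235 0.319 -1.458
vertex 3.792 1.511 -3.499
vertex 2.468 0.978 -1.865
endloop
endfacet
facet normal -0.610 -0.245 0.753
outer loop
vertex 3.235 0.319 -1.458
vertex 2.468 0.978 -1.865
vertex 2.508 -0.067 -2.173
endloop
endfacet
facet normal 0.611 0.246 -0.753
outer loop
vertex 3.792 1.511 -3.499
vertex 3.832 0.467 -3.807
vertex 3.065 1.126 -4.214
endloop
endfacet
facet normal -0.427 0.903 -0.052
outer loop
vertex 3.792 1.511 -3.499
vertex 3.065 1.126 -4.214
vertex 2.468 0.978 -1.865
endloop
endfacet
facet normal -0.428 0.902 -0.052
outer loop
vertex 2.468 0.978 -1.865
vertex 3.065 1.126 -4.214
vertex 1.741 0.592 -2.579
endloop
endfacet
facet normal -0.610 -0.245 0.754
outer loop
vertex 2.468 0.978 -1.865
vertex 1.741 0.592 -2.579
vertex 2.508 -0.067 -2.173
endloop
endfacet
facet normal 0.610 0.245 -0.753
outer loop
vertex 3.065 1.126 -4.214
vertex 3.832 0.467 -3.807
vertex 3.105 0.081 -4.522
endloop
endfacet
facet normal -0.792 0.145 -0.594
outer loop
vertex 3.065 1.126 -4.214
vertex 3.105 0.081 -4.522
vertex 1.741 0.592 -2.579
endloop
endfacet
facet normal -0.792 0.145 -0.594
outer loop
vertex 1.741 0.592 -2.579
vertex 3.105 0.081 -4.522
vertex 1.781 -0.453 -2.887
endloop
endfacet
facet normal -0.610 -0.245 0.754
outer loop
vertex 1.741 0.592 -2.579
vertex 1.781 -0.453 -2.887
vertex 2.508 -0.067 -2.173
endloop
endfacet
facet normal 0.610 0.245 -0.753
outer loop
vertex 3.105 0.081 -4.522
vertex 3.832 0.467 -3.807
vertex 3.872 -0.578 -4.115
endloop
endfacet
facet normal -0.364 -0.758 -0.542
outer loop
vertex 3.105 0.081 -4.522
vertex 3.872 -0.578 -4.115
vertex 1.781 -0.453 -2.887
endloop
endfacet
facet normal -0.363 -0.758 -0.542
outer loop
vertex 1.781 -0.453 -2.887
vertex 3.872 -0.578 -4.115
vertex 2.548 -1.111 -2.481
endloop
endfacet
facet normal -0.610 -0.246 0.754
outer loop
vertex 1.781 -0.453 -2.887
vertex 2.548 -1.111 -2.481
vertex 2.508 -0.067 -2.173
endloop
endfacet
facet normal 0.610 0.245 -0.754
outer loop
vertex 3.872 -0.578 -4.115
vertex 3.832 0.467 -3.807
vertex 4.599 -0.192 -3.401
endloop
endfacet
facet normal 0.428 -0.902 0.052
outer loop
vertex 3.872 -0.578 -4.115
vertex 4.599 -0.192 -3.401
vertex 2.548 -1.111 -2.481
endloop
endfacet
facet normal 0.427 -0.903 0.051
outer loop
vertex 2.548 -1.111 -2.481
vertex 4.599 -0.192 -3.401
vertex 3.275 -0.726 -1.766
endloop
endfacet
facet normal -0.611 -0.246 0.753
outer loop
vertex 2.548 -1.111 -2.481
vertex 3.275 -0.726 -1.766
vertex 2.508 -0.067 -2.173
endloop
endfacet
facet normal 0.610 0.245 -0.754
outer loop
vertex 4.599 -0.192 -3.401
vertex 3.832 0.467 -3.807
vertex 4.559 0.853 -3.093
endloop
endfacet
facet normal 0.792 -0.145 0.594
outer loop
vertex 4.599 -0.192 -3.401
vertex 4.559 0.853 -3.093
vertex 3.275 -0.726 -1.766
endloop
endfacet
facet normal 0.792 -0.145 0.594
outer loop
vertex 3.275 -0.726 -1.766
vertex 4.559 0.853 -3.093
vertex 3.235 0.319 -1.458
endloop
endfacet
facet normal -0.610 -0.245 0.753
outer loop
vertex 3.275 -0.726 -1.766
vertex 3.235 0.319 -1.458
vertex 2.508 -0.067 -2.173
endloop
endfacet
facet normal 0.241 0.910 0.338
outer loop
vertex 1.17 -2.332 1.972
vertex 0.929 -2.552 2.736
vertex 1.716 -2.672 2.498
endloop
endfacet
facet normal 0.656 0.724 -0.214
outer loop
vertex 1.17 -2.332 1.972
vertex 1.716 -2.672 2.498
vertex 1.71 -2.902 1.7
endloop
endfacet
facet normal 0.235 0.591 -0.772
outer loop
vertex 1.17 -2.332 1.972
vertex 1.71 -2.902 1.7
vertex 0.92 -2.923 1.444
endloop
endfacet
facet normal -0.443 0.694 -0.567
outer loop
vertex 1.17 -2.332 1.972
vertex 0.92 -2.923 1.444
vertex 0.437 -2.707 2.085
endloop
endfacet
facet normal -0.438 0.891 0.119
outer loop
vertex 1.17 -2.332 1.972
vertex 0.437 -2.707 2.085
vertex 0.929 -2.552 2.736
endloop
endfacet
facet normal 0.992 0.118 -0.042
outer loop
vertex 1.71 -2.902 1.7
vertex 1.716 -2.672 2.498
vertex 1.803 -3.473 2.295
endloop
endfacet
facet normal 0.321 0.419 0.849
outer loop
vertex 1.716 -2.672 2.498
vertex 0.929 -2.552 2.736
vertex 1.32 -3.257 2.936
endloop
endfacet
facet normal -0.777 0.389 0.495
outer loop
vertex 0.929 -2.552 2.736
vertex 0.437 -2.707 2.085
vertex 0.53 -3.278 2.68
endloop
endfacet
facet normal -0.785 0.071 -0.615
outer loop
vertex 0.437 -2.707 2.085
vertex 0.92 -2.923 1.444
vertex 0.524 -3.508 1.882
endloop
endfacet
facet normal 0.309 -0.097 -0.946
outer loop
vertex 0.92 -2.923 1.444
vertex 1.71 -2.902 1.7
vertex 1.311 -3.628 1.644
endloop
endfacet
facet normal 0.443 -0.694 0.567
outer loop
vertex 1.07 -3.848 2.408
vertex 1.803 -3.473 2.295
vertex 1.32 -3.257 2.936
endloop
endfacet
facet normal -0.235 -0.591 0.772
outer loop
vertex 1.07 -3.848 2.408
vertex 1.32 -3.257 2.936
vertex 0.53 -3.278 2.68
endloop
endfacet
facet normal -0.656 -0.724 0.214
outer loop
vertex 1.07 -3.848 2.408
vertex 0.53 -3.278 2.68
vertex 0.524 -3.508 1.882
endloop
endfacet
facet normal -0.241 -0.910 -0.338
outer loop
vertex 1.07 -3.848 2.408
vertex 0.524 -3.508 1.882
vertex 1.311 -3.628 1.644
endloop
endfacet
facet normal 0.438 -0.891 -0.119
outer loop
vertex 1.07 -3.848 2.408
vertex 1.311 -3.628 1.644
vertex 1.803 -3.473 2.295
endloop
endfacet
facet normal 0.785 -0.071 0.615
outer loop
vertex 1.32 -3.257 2.936
vertex 1.803 -3.473 2.295
vertex 1.716 -2.672 2.498
endloop
endfacet
facet normal -0.309 0.097 0.946
outer loop
vertex 0.53 -3.278 2.68
vertex 1.32 -3.257 2.936
vertex 0.929 -2.552 2.736
endloop
endfacet
facet normal -0.992 -0.118 0.042
outer loop
vertex 0.524 -3.508 1.882
vertex 0.53 -3.278 2.68
vertex 0.437 -2.707 2.085
endloop
endfacet
facet normal -0.321 -0.419 -0.849
outer loop
vertex 1.311 -3.628 1.644
vertex 0.524 -3.508 1.882
vertex 0.92 -2.923 1.444
endloop
endfacet
facet normal 0.777 -0.389 -0.495
outer loop
vertex 1.803 -3.473 2.295
vertex 1.311 -3.628 1.644
vertex 1.71 -2.902 1.7
endloop
endfacet

endsolid
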